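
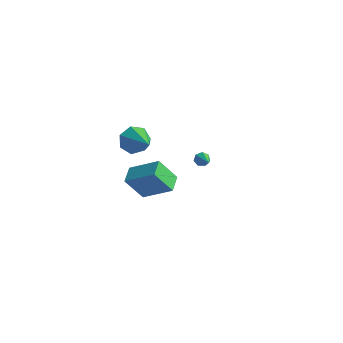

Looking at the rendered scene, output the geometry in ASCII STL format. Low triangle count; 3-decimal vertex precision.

solid 
facet normal -0.713 0.510 -0.481
outer loop
vertex 1.417 4.183 -4.007
vertex 1.072 3.866 -3.832
vertex 1.238 4.291 -3.627
endloop
endfacet
facet normal 0.748 0.642 0.170
outer loop
vertex 1.417 4.183 -4.007
vertex 1.238 4.291 -3.627
vertex 2.148 3.094 -3.108
endloop
endfacet
facet normal -0.714 0.510 -0.480
outer loop
vertex 1.238 4.291 -3.627
vertex 1.072 3.866 -3.832
vertex 0.934 4.078 -3.401
endloop
endfacet
facet normal 0.234 0.531 0.815
outer loop
vertex 1.238 4.291 -3.627
vertex 0.934 4.078 -3.401
vertex 2.148 3.094 -3.108
endloop
endfacet
facet normal -0.713 0.511 -0.480
outer loop
vertex 0.934 4.078 -3.401
vertex 1.072 3.866 -3.832
vertex 0.734 3.706 -3.5
endloop
endfacet
facet normal -0.302 -0.090 0.949
outer loop
vertex 0.934 4.078 -3.401
vertex 0.734 3.706 -3.5
vertex 2.148 3.094 -3.108
endloop
endfacet
facet normal -0.713 0.513 -0.478
outer loop
vertex 0.734 3.706 -3.5
vertex 1.072 3.866 -3.832
vertex 0.788 3.455 -3.85
endloop
endfacet
facet normal -0.457 -0.755 0.471
outer loop
vertex 0.734 3.706 -3.5
vertex 0.788 3.455 -3.85
vertex 2.148 3.094 -3.108
endloop
endfacet
facet normal -0.712 0.513 -0.479
outer loop
vertex 0.788 3.455 -3.85
vertex 1.072 3.866 -3.832
vertex 1.056 3.513 -4.186
endloop
endfacet
facet normal -0.115 -0.960 -0.257
outer loop
vertex 0.788 3.455 -3.85
vertex 1.056 3.513 -4.186
vertex 2.148 3.094 -3.108
endloop
endfacet
facet normal -0.713 0.513 -0.479
outer loop
vertex 1.056 3.513 -4.186
vertex 1.072 3.866 -3.832
vertex 1.336 3.837 -4.256
endloop
endfacet
facet normal 0.468 -0.553 -0.689
outer loop
vertex 1.056 3.513 -4.186
vertex 1.336 3.837 -4.256
vertex 2.148 3.094 -3.108
endloop
endfacet
facet normal -0.713 0.512 -0.479
outer loop
vertex 1.336 3.837 -4.256
vertex 1.072 3.866 -3.832
vertex 1.417 4.183 -4.007
endloop
endfacet
facet normal 0.852 0.160 -0.499
outer loop
vertex 1.336 3.837 -4.256
vertex 1.417 4.183 -4.007
vertex 2.148 3.094 -3.108
endloop
endfacet
facet normal -0.808 -0.263 -0.528
outer loop
vertex 2.612 -4.953 0.858
vertex 2.144 -3.972 1.086
vertex 3.317 -4.289 -0.551
endloop
endfacet
facet normal 0.422 -0.883 -0.205
outer loop
vertex 4.916 -3.768 0.494
vertex 2.612 -4.953 0.858
vertex 3.317 -4.289 -0.551
endloop
endfacet
facet normal -0.808 -0.263 -0.528
outer loop
vertex 3.317 -4.289 -0.551
vertex 2.144 -3.972 1.086
vertex 2.849 -3.308 -0.323
endloop
endfacet
facet normal 0.412 0.388 -0.824
outer loop
vertex 2.849 -3.308 -0.323
vertex 4.916 -3.768 0.494
vertex 3.317 -4.289 -0.551
endloop
endfacet
facet normal -0.412 -0.388 0.824
outer loop
vertex 2.612 -4.953 0.858
vertex 3.743 -3.451 2.131
vertex 2.144 -3.972 1.086
endloop
endfacet
facet normal 0.422 -0.883 -0.205
outer loop
vertex 4.211 -4.432 1.903
vertex 2.612 -4.953 0.858
vertex 4.916 -3.768 0.494
endloop
endfacet
facet normal -0.412 -0.388 0.824
outer loop
vertex 4.211 -4.432 1.903
vertex 3.743 -3.451 2.131
vertex 2.612 -4.953 0.858
endloop
endfacet
facet normal -0.422 0.883 0.205
outer loop
vertex 2.144 -3.972 1.086
vertex 3.743 -3.451 2.131
vertex 2.849 -3.308 -0.323
endloop
endfacet
facet normal 0.412 0.388 -0.824
outer loop
vertex 4.448 -2.787 0.722
vertex 4.916 -3.768 0.494
vertex 2.849 -3.308 -0.323
endloop
endfacet
facet normal -0.422 0.883 0.205
outer loop
vertex 2.849 -3.308 -0.323
vertex 3.743 -3.451 2.131
vertex 4.448 -2.787 0.722
endloop
endfacet
facet normal 0.808 0.263 0.528
outer loop
vertex 4.448 -2.787 0.722
vertex 4.211 -4.432 1.903
vertex 4.916 -3.768 0.494
endloop
endfacet
facet normal 0.808 0.263 0.528
outer loop
vertex 3.743 -3.451 2.131
vertex 4.211 -4.432 1.903
vertex 4.448 -2.787 0.722
endloop
endfacet
facet normal -0.803 0.387 -0.453
outer loop
vertex 1.094 -1.367 0.354
vertex 0.56 -1.596 1.106
vertex 1.039 -0.792 0.943
endloop
endfacet
facet normal 0.848 0.417 -0.328
outer loop
vertex 1.094 -1.367 0.354
vertex 1.039 -0.792 0.943
vertex 2.28 -2.424 2.074
endloop
endfacet
facet normal -0.804 0.387 -0.452
outer loop
vertex 1.039 -0.792 0.943
vertex 0.56 -1.596 1.106
vertex 0.624 -0.823 1.654
endloop
endfacet
facet normal 0.593 0.712 0.377
outer loop
vertex 1.039 -0.792 0.943
vertex 0.624 -0.823 1.654
vertex 2.28 -2.424 2.074
endloop
endfacet
facet normal -0.804 0.387 -0.452
outer loop
vertex 0.624 -0.823 1.654
vertex 0.56 -1.596 1.106
vertex 0.161 -1.436 1.953
endloop
endfacet
facet normal 0.116 0.363 0.924
outer loop
vertex 0.624 -0.823 1.654
vertex 0.161 -1.436 1.953
vertex 2.28 -2.424 2.074
endloop
endfacet
facet normal -0.804 0.387 -0.452
outer loop
vertex 0.161 -1.436 1.953
vertex 0.56 -1.596 1.106
vertex -0.002 -2.17 1.614
endloop
endfacet
facet normal -0.223 -0.368 0.903
outer loop
vertex 0.161 -1.436 1.953
vertex -0.002 -2.17 1.614
vertex 2.28 -2.424 2.074
endloop
endfacet
facet normal -0.804 0.387 -0.452
outer loop
vertex -0.002 -2.17 1.614
vertex 0.56 -1.596 1.106
vertex 0.259 -2.471 0.892
endloop
endfacet
facet normal -0.169 -0.930 0.326
outer loop
vertex -0.002 -2.17 1.614
vertex 0.259 -2.471 0.892
vertex 2.28 -2.424 2.074
endloop
endfacet
facet normal -0.803 0.387 -0.453
outer loop
vertex 0.259 -2.471 0.892
vertex 0.56 -1.596 1.106
vertex 0.747 -2.114 0.332
endloop
endfacet
facet normal 0.236 -0.899 -0.368
outer loop
vertex 0.259 -2.471 0.892
vertex 0.747 -2.114 0.332
vertex 2.28 -2.424 2.074
endloop
endfacet
facet normal -0.803 0.387 -0.453
outer loop
vertex 0.747 -2.114 0.332
vertex 0.56 -1.596 1.106
vertex 1.094 -1.367 0.354
endloop
endfacet
facet normal 0.689 -0.301 -0.660
outer loop
vertex 0.747 -2.114 0.332
vertex 1.094 -1.367 0.354
vertex 2.28 -2.424 2.074
endloop
endfacet

endsolid


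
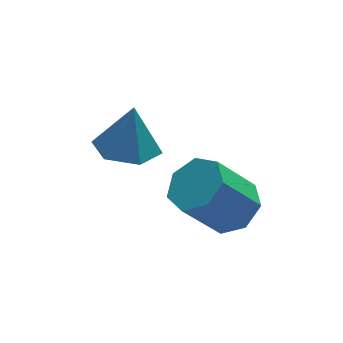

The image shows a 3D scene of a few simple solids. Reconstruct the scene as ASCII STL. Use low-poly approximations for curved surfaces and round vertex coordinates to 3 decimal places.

solid 
facet normal 0.603 0.036 -0.797
outer loop
vertex 1.7 -2.417 -3.134
vertex 1.096 -2.621 -3.6
vertex 1.332 -1.898 -3.389
endloop
endfacet
facet normal 0.590 0.652 0.476
outer loop
vertex 1.7 -2.417 -3.134
vertex 1.332 -1.898 -3.389
vertex 0.748 -2.474 -1.874
endloop
endfacet
facet normal 0.590 0.652 0.476
outer loop
vertex 0.748 -2.474 -1.874
vertex 1.332 -1.898 -3.389
vertex 0.38 -1.955 -2.129
endloop
endfacet
facet normal -0.603 -0.036 0.797
outer loop
vertex 0.748 -2.474 -1.874
vertex 0.38 -1.955 -2.129
vertex 0.144 -2.679 -2.34
endloop
endfacet
facet normal 0.603 0.036 -0.797
outer loop
vertex 1.332 -1.898 -3.389
vertex 1.096 -2.621 -3.6
vertex 0.786 -1.924 -3.803
endloop
endfacet
facet normal -0.052 0.999 0.006
outer loop
vertex 1.332 -1.898 -3.389
vertex 0.786 -1.924 -3.803
vertex 0.38 -1.955 -2.129
endloop
endfacet
facet normal -0.052 0.999 0.006
outer loop
vertex 0.38 -1.955 -2.129
vertex 0.786 -1.924 -3.803
vertex -0.166 -1.981 -2.543
endloop
endfacet
facet normal -0.603 -0.036 0.797
outer loop
vertex 0.38 -1.955 -2.129
vertex -0.166 -1.981 -2.543
vertex 0.144 -2.679 -2.34
endloop
endfacet
facet normal 0.603 0.036 -0.797
outer loop
vertex 0.786 -1.924 -3.803
vertex 1.096 -2.621 -3.6
vertex 0.474 -2.475 -4.064
endloop
endfacet
facet normal -0.655 0.593 -0.468
outer loop
vertex 0.786 -1.924 -3.803
vertex 0.474 -2.475 -4.064
vertex -0.166 -1.981 -2.543
endloop
endfacet
facet normal -0.655 0.594 -0.468
outer loop
vertex -0.166 -1.981 -2.543
vertex 0.474 -2.475 -4.064
vertex -0.479 -2.532 -2.804
endloop
endfacet
facet normal -0.602 -0.036 0.797
outer loop
vertex -0.166 -1.981 -2.543
vertex -0.479 -2.532 -2.804
vertex 0.144 -2.679 -2.34
endloop
endfacet
facet normal 0.603 0.036 -0.797
outer loop
vertex 0.474 -2.475 -4.064
vertex 1.096 -2.621 -3.6
vertex 0.63 -3.137 -3.976
endloop
endfacet
facet normal -0.765 -0.259 -0.590
outer loop
vertex 0.474 -2.475 -4.064
vertex 0.63 -3.137 -3.976
vertex -0.479 -2.532 -2.804
endloop
endfacet
facet normal -0.765 -0.260 -0.590
outer loop
vertex -0.479 -2.532 -2.804
vertex 0.63 -3.137 -3.976
vertex -0.322 -3.194 -2.716
endloop
endfacet
facet normal -0.602 -0.037 0.797
outer loop
vertex -0.479 -2.532 -2.804
vertex -0.322 -3.194 -2.716
vertex 0.144 -2.679 -2.34
endloop
endfacet
facet normal 0.604 0.035 -0.797
outer loop
vertex 0.63 -3.137 -3.976
vertex 1.096 -2.621 -3.6
vertex 1.137 -3.41 -3.604
endloop
endfacet
facet normal -0.298 -0.917 -0.267
outer loop
vertex 0.63 -3.137 -3.976
vertex 1.137 -3.41 -3.604
vertex -0.322 -3.194 -2.716
endloop
endfacet
facet normal -0.299 -0.916 -0.268
outer loop
vertex -0.322 -3.194 -2.716
vertex 1.137 -3.41 -3.604
vertex 0.185 -3.468 -2.345
endloop
endfacet
facet normal -0.603 -0.036 0.797
outer loop
vertex -0.322 -3.194 -2.716
vertex 0.185 -3.468 -2.345
vertex 0.144 -2.679 -2.34
endloop
endfacet
facet normal 0.602 0.035 -0.798
outer loop
vertex 1.137 -3.41 -3.604
vertex 1.096 -2.621 -3.6
vertex 1.614 -3.09 -3.23
endloop
endfacet
facet normal 0.392 -0.884 0.256
outer loop
vertex 1.137 -3.41 -3.604
vertex 1.614 -3.09 -3.23
vertex 0.185 -3.468 -2.345
endloop
endfacet
facet normal 0.393 -0.883 0.257
outer loop
vertex 0.185 -3.468 -2.345
vertex 1.614 -3.09 -3.23
vertex 0.661 -3.147 -1.97
endloop
endfacet
facet normal -0.603 -0.036 0.797
outer loop
vertex 0.185 -3.468 -2.345
vertex 0.661 -3.147 -1.97
vertex 0.144 -2.679 -2.34
endloop
endfacet
facet normal 0.603 0.037 -0.797
outer loop
vertex 1.614 -3.09 -3.23
vertex 1.096 -2.621 -3.6
vertex 1.7 -2.417 -3.134
endloop
endfacet
facet normal 0.788 -0.184 0.588
outer loop
vertex 1.614 -3.09 -3.23
vertex 1.7 -2.417 -3.134
vertex 0.661 -3.147 -1.97
endloop
endfacet
facet normal 0.788 -0.186 0.587
outer loop
vertex 0.661 -3.147 -1.97
vertex 1.7 -2.417 -3.134
vertex 0.748 -2.474 -1.874
endloop
endfacet
facet normal -0.603 -0.036 0.797
outer loop
vertex 0.661 -3.147 -1.97
vertex 0.748 -2.474 -1.874
vertex 0.144 -2.679 -2.34
endloop
endfacet
facet normal -0.185 -0.157 -0.970
outer loop
vertex -0.056 -0.771 -2.966
vertex -0.825 -0.395 -2.88
vertex -0.137 0.077 -3.088
endloop
endfacet
facet normal 0.945 0.133 0.298
outer loop
vertex -0.056 -0.771 -2.966
vertex -0.137 0.077 -3.088
vertex -0.575 -0.185 -1.58
endloop
endfacet
facet normal -0.185 -0.157 -0.970
outer loop
vertex -0.137 0.077 -3.088
vertex -0.825 -0.395 -2.88
vertex -0.906 0.452 -3.002
endloop
endfacet
facet normal 0.446 0.851 0.277
outer loop
vertex -0.137 0.077 -3.088
vertex -0.906 0.452 -3.002
vertex -0.575 -0.185 -1.58
endloop
endfacet
facet normal -0.187 -0.158 -0.970
outer loop
vertex -0.906 0.452 -3.002
vertex -0.825 -0.395 -2.88
vertex -1.594 -0.02 -2.793
endloop
endfacet
facet normal -0.408 0.794 0.451
outer loop
vertex -0.906 0.452 -3.002
vertex -1.594 -0.02 -2.793
vertex -0.575 -0.185 -1.58
endloop
endfacet
facet normal -0.186 -0.157 -0.970
outer loop
vertex -1.594 -0.02 -2.793
vertex -0.825 -0.395 -2.88
vertex -1.513 -0.868 -2.671
endloop
endfacet
facet normal -0.764 0.020 0.645
outer loop
vertex -1.594 -0.02 -2.793
vertex -1.513 -0.868 -2.671
vertex -0.575 -0.185 -1.58
endloop
endfacet
facet normal -0.186 -0.157 -0.970
outer loop
vertex -1.513 -0.868 -2.671
vertex -0.825 -0.395 -2.88
vertex -0.744 -1.243 -2.758
endloop
endfacet
facet normal -0.265 -0.698 0.665
outer loop
vertex -1.513 -0.868 -2.671
vertex -0.744 -1.243 -2.758
vertex -0.575 -0.185 -1.58
endloop
endfacet
facet normal -0.185 -0.157 -0.970
outer loop
vertex -0.744 -1.243 -2.758
vertex -0.825 -0.395 -2.88
vertex -0.056 -0.771 -2.966
endloop
endfacet
facet normal 0.589 -0.642 0.492
outer loop
vertex -0.744 -1.243 -2.758
vertex -0.056 -0.771 -2.966
vertex -0.575 -0.185 -1.58
endloop
endfacet

endsolid


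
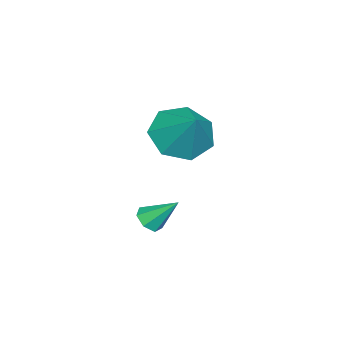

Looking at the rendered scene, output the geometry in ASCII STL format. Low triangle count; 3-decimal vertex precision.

solid 
facet normal 0.095 -0.697 -0.711
outer loop
vertex -1.813 -1.635 -1.362
vertex -2.33 -1.679 -1.388
vertex -2.018 -1.362 -1.657
endloop
endfacet
facet normal 0.797 0.604 0.005
outer loop
vertex -1.813 -1.635 -1.362
vertex -2.018 -1.362 -1.657
vertex -2.45 -0.801 -0.492
endloop
endfacet
facet normal 0.095 -0.697 -0.711
outer loop
vertex -2.018 -1.362 -1.657
vertex -2.33 -1.679 -1.388
vertex -2.458 -1.328 -1.749
endloop
endfacet
facet normal 0.151 0.911 -0.383
outer loop
vertex -2.018 -1.362 -1.657
vertex -2.458 -1.328 -1.749
vertex -2.45 -0.801 -0.492
endloop
endfacet
facet normal 0.094 -0.697 -0.711
outer loop
vertex -2.458 -1.328 -1.749
vertex -2.33 -1.679 -1.388
vertex -2.802 -1.558 -1.569
endloop
endfacet
facet normal -0.633 0.715 -0.296
outer loop
vertex -2.458 -1.328 -1.749
vertex -2.802 -1.558 -1.569
vertex -2.45 -0.801 -0.492
endloop
endfacet
facet normal 0.094 -0.697 -0.711
outer loop
vertex -2.802 -1.558 -1.569
vertex -2.33 -1.679 -1.388
vertex -2.791 -1.879 -1.253
endloop
endfacet
facet normal -0.966 0.164 0.200
outer loop
vertex -2.802 -1.558 -1.569
vertex -2.791 -1.879 -1.253
vertex -2.45 -0.801 -0.492
endloop
endfacet
facet normal 0.094 -0.697 -0.711
outer loop
vertex -2.791 -1.879 -1.253
vertex -2.33 -1.679 -1.388
vertex -2.432 -2.05 -1.038
endloop
endfacet
facet normal -0.596 -0.329 0.733
outer loop
vertex -2.791 -1.879 -1.253
vertex -2.432 -2.05 -1.038
vertex -2.45 -0.801 -0.492
endloop
endfacet
facet normal 0.096 -0.697 -0.711
outer loop
vertex -2.432 -2.05 -1.038
vertex -2.33 -1.679 -1.388
vertex -1.997 -1.941 -1.086
endloop
endfacet
facet normal 0.197 -0.390 0.899
outer loop
vertex -2.432 -2.05 -1.038
vertex -1.997 -1.941 -1.086
vertex -2.45 -0.801 -0.492
endloop
endfacet
facet normal 0.095 -0.698 -0.710
outer loop
vertex -1.997 -1.941 -1.086
vertex -2.33 -1.679 -1.388
vertex -1.813 -1.635 -1.362
endloop
endfacet
facet normal 0.818 0.026 0.574
outer loop
vertex -1.997 -1.941 -1.086
vertex -1.813 -1.635 -1.362
vertex -2.45 -0.801 -0.492
endloop
endfacet
facet normal -0.471 -0.506 -0.723
outer loop
vertex -2.543 -1.835 2.18
vertex -3.157 -1.014 2.006
vertex -2.241 -1.243 1.569
endloop
endfacet
facet normal 0.942 -0.220 0.253
outer loop
vertex -2.543 -1.835 2.18
vertex -2.241 -1.243 1.569
vertex -2.423 -0.226 3.134
endloop
endfacet
facet normal -0.471 -0.505 -0.723
outer loop
vertex -2.241 -1.243 1.569
vertex -3.157 -1.014 2.006
vertex -2.629 -0.478 1.288
endloop
endfacet
facet normal 0.903 0.401 -0.155
outer loop
vertex -2.241 -1.243 1.569
vertex -2.629 -0.478 1.288
vertex -2.423 -0.226 3.134
endloop
endfacet
facet normal -0.471 -0.505 -0.723
outer loop
vertex -2.629 -0.478 1.288
vertex -3.157 -1.014 2.006
vertex -3.414 -0.117 1.547
endloop
endfacet
facet normal 0.366 0.916 -0.166
outer loop
vertex -2.629 -0.478 1.288
vertex -3.414 -0.117 1.547
vertex -2.423 -0.226 3.134
endloop
endfacet
facet normal -0.470 -0.505 -0.724
outer loop
vertex -3.414 -0.117 1.547
vertex -3.157 -1.014 2.006
vertex -4.006 -0.431 2.151
endloop
endfacet
facet normal -0.264 0.937 0.229
outer loop
vertex -3.414 -0.117 1.547
vertex -4.006 -0.431 2.151
vertex -2.423 -0.226 3.134
endloop
endfacet
facet normal -0.470 -0.505 -0.724
outer loop
vertex -4.006 -0.431 2.151
vertex -3.157 -1.014 2.006
vertex -3.959 -1.184 2.646
endloop
endfacet
facet normal -0.513 0.449 0.732
outer loop
vertex -4.006 -0.431 2.151
vertex -3.959 -1.184 2.646
vertex -2.423 -0.226 3.134
endloop
endfacet
facet normal -0.470 -0.505 -0.724
outer loop
vertex -3.959 -1.184 2.646
vertex -3.157 -1.014 2.006
vertex -3.308 -1.809 2.659
endloop
endfacet
facet normal -0.193 -0.181 0.964
outer loop
vertex -3.959 -1.184 2.646
vertex -3.308 -1.809 2.659
vertex -2.423 -0.226 3.134
endloop
endfacet
facet normal -0.470 -0.505 -0.724
outer loop
vertex -3.308 -1.809 2.659
vertex -3.157 -1.014 2.006
vertex -2.543 -1.835 2.18
endloop
endfacet
facet normal 0.454 -0.479 0.751
outer loop
vertex -3.308 -1.809 2.659
vertex -2.543 -1.835 2.18
vertex -2.423 -0.226 3.134
endloop
endfacet

endsolid


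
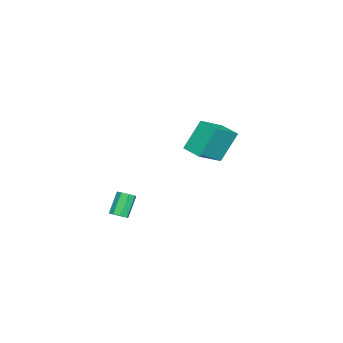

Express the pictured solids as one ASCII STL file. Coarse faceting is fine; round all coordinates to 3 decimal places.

solid 
facet normal 0.585 -0.107 -0.804
outer loop
vertex 3.772 -0.887 -2.853
vertex 3.368 -0.746 -3.166
vertex 3.757 -0.487 -2.917
endloop
endfacet
facet normal 0.809 0.122 0.575
outer loop
vertex 3.772 -0.887 -2.853
vertex 3.757 -0.487 -2.917
vertex 2.916 -0.734 -1.68
endloop
endfacet
facet normal 0.809 0.122 0.575
outer loop
vertex 2.916 -0.734 -1.68
vertex 3.757 -0.487 -2.917
vertex 2.901 -0.334 -1.744
endloop
endfacet
facet normal -0.587 0.106 0.803
outer loop
vertex 2.916 -0.734 -1.68
vertex 2.901 -0.334 -1.744
vertex 2.512 -0.594 -1.994
endloop
endfacet
facet normal 0.585 -0.105 -0.804
outer loop
vertex 3.757 -0.487 -2.917
vertex 3.368 -0.746 -3.166
vertex 3.514 -0.238 -3.126
endloop
endfacet
facet normal 0.547 0.783 0.297
outer loop
vertex 3.757 -0.487 -2.917
vertex 3.514 -0.238 -3.126
vertex 2.901 -0.334 -1.744
endloop
endfacet
facet normal 0.545 0.784 0.296
outer loop
vertex 2.901 -0.334 -1.744
vertex 3.514 -0.238 -3.126
vertex 2.658 -0.086 -1.953
endloop
endfacet
facet normal -0.586 0.103 0.804
outer loop
vertex 2.901 -0.334 -1.744
vertex 2.658 -0.086 -1.953
vertex 2.512 -0.594 -1.994
endloop
endfacet
facet normal 0.585 -0.105 -0.804
outer loop
vertex 3.514 -0.238 -3.126
vertex 3.368 -0.746 -3.166
vertex 3.185 -0.288 -3.359
endloop
endfacet
facet normal -0.039 0.987 -0.156
outer loop
vertex 3.514 -0.238 -3.126
vertex 3.185 -0.288 -3.359
vertex 2.658 -0.086 -1.953
endloop
endfacet
facet normal -0.036 0.987 -0.155
outer loop
vertex 2.658 -0.086 -1.953
vertex 3.185 -0.288 -3.359
vertex 2.329 -0.135 -2.187
endloop
endfacet
facet normal -0.587 0.104 0.803
outer loop
vertex 2.658 -0.086 -1.953
vertex 2.329 -0.135 -2.187
vertex 2.512 -0.594 -1.994
endloop
endfacet
facet normal 0.588 -0.103 -0.802
outer loop
vertex 3.185 -0.288 -3.359
vertex 3.368 -0.746 -3.166
vertex 2.964 -0.606 -3.48
endloop
endfacet
facet normal -0.598 0.612 -0.517
outer loop
vertex 3.185 -0.288 -3.359
vertex 2.964 -0.606 -3.48
vertex 2.329 -0.135 -2.187
endloop
endfacet
facet normal -0.599 0.611 -0.517
outer loop
vertex 2.329 -0.135 -2.187
vertex 2.964 -0.606 -3.48
vertex 2.108 -0.453 -2.307
endloop
endfacet
facet normal -0.586 0.104 0.803
outer loop
vertex 2.329 -0.135 -2.187
vertex 2.108 -0.453 -2.307
vertex 2.512 -0.594 -1.994
endloop
endfacet
facet normal 0.587 -0.106 -0.803
outer loop
vertex 2.964 -0.606 -3.48
vertex 3.368 -0.746 -3.166
vertex 2.979 -1.006 -3.416
endloop
endfacet
facet normal -0.809 -0.122 -0.575
outer loop
vertex 2.964 -0.606 -3.48
vertex 2.979 -1.006 -3.416
vertex 2.108 -0.453 -2.307
endloop
endfacet
facet normal -0.809 -0.122 -0.575
outer loop
vertex 2.108 -0.453 -2.307
vertex 2.979 -1.006 -3.416
vertex 2.123 -0.853 -2.243
endloop
endfacet
facet normal -0.585 0.107 0.804
outer loop
vertex 2.108 -0.453 -2.307
vertex 2.123 -0.853 -2.243
vertex 2.512 -0.594 -1.994
endloop
endfacet
facet normal 0.586 -0.103 -0.804
outer loop
vertex 2.979 -1.006 -3.416
vertex 3.368 -0.746 -3.166
vertex 3.222 -1.254 -3.207
endloop
endfacet
facet normal -0.546 -0.784 -0.296
outer loop
vertex 2.979 -1.006 -3.416
vertex 3.222 -1.254 -3.207
vertex 2.123 -0.853 -2.243
endloop
endfacet
facet normal -0.546 -0.783 -0.297
outer loop
vertex 2.123 -0.853 -2.243
vertex 3.222 -1.254 -3.207
vertex 2.366 -1.102 -2.034
endloop
endfacet
facet normal -0.585 0.105 0.804
outer loop
vertex 2.123 -0.853 -2.243
vertex 2.366 -1.102 -2.034
vertex 2.512 -0.594 -1.994
endloop
endfacet
facet normal 0.587 -0.104 -0.803
outer loop
vertex 3.222 -1.254 -3.207
vertex 3.368 -0.746 -3.166
vertex 3.551 -1.205 -2.973
endloop
endfacet
facet normal 0.037 -0.987 0.155
outer loop
vertex 3.222 -1.254 -3.207
vertex 3.551 -1.205 -2.973
vertex 2.366 -1.102 -2.034
endloop
endfacet
facet normal 0.039 -0.987 0.157
outer loop
vertex 2.366 -1.102 -2.034
vertex 3.551 -1.205 -2.973
vertex 2.695 -1.052 -1.801
endloop
endfacet
facet normal -0.585 0.105 0.804
outer loop
vertex 2.366 -1.102 -2.034
vertex 2.695 -1.052 -1.801
vertex 2.512 -0.594 -1.994
endloop
endfacet
facet normal 0.586 -0.104 -0.803
outer loop
vertex 3.551 -1.205 -2.973
vertex 3.368 -0.746 -3.166
vertex 3.772 -0.887 -2.853
endloop
endfacet
facet normal 0.599 -0.611 0.517
outer loop
vertex 3.551 -1.205 -2.973
vertex 3.772 -0.887 -2.853
vertex 2.695 -1.052 -1.801
endloop
endfacet
facet normal 0.598 -0.612 0.517
outer loop
vertex 2.695 -1.052 -1.801
vertex 3.772 -0.887 -2.853
vertex 2.916 -0.734 -1.68
endloop
endfacet
facet normal -0.588 0.103 0.802
outer loop
vertex 2.695 -1.052 -1.801
vertex 2.916 -0.734 -1.68
vertex 2.512 -0.594 -1.994
endloop
endfacet
facet normal -0.517 -0.850 0.099
outer loop
vertex -2.846 0.78 -1.123
vertex -3.677 1.496 0.691
vertex -4.314 1.558 -2.103
endloop
endfacet
facet normal 0.393 -0.337 -0.856
outer loop
vertex -3.643 2.664 -2.231
vertex -2.846 0.78 -1.123
vertex -4.314 1.558 -2.103
endloop
endfacet
facet normal -0.516 -0.851 0.099
outer loop
vertex -4.314 1.558 -2.103
vertex -3.677 1.496 0.691
vertex -5.146 2.274 -0.289
endloop
endfacet
facet normal -0.761 0.403 -0.508
outer loop
vertex -5.146 2.274 -0.289
vertex -3.643 2.664 -2.231
vertex -4.314 1.558 -2.103
endloop
endfacet
facet normal 0.761 -0.403 0.508
outer loop
vertex -2.846 0.78 -1.123
vertex -3.006 2.602 0.563
vertex -3.677 1.496 0.691
endloop
endfacet
facet normal 0.392 -0.337 -0.856
outer loop
vertex -2.174 1.886 -1.251
vertex -2.846 0.78 -1.123
vertex -3.643 2.664 -2.231
endloop
endfacet
facet normal 0.761 -0.403 0.508
outer loop
vertex -2.174 1.886 -1.251
vertex -3.006 2.602 0.563
vertex -2.846 0.78 -1.123
endloop
endfacet
facet normal -0.392 0.337 0.856
outer loop
vertex -3.677 1.496 0.691
vertex -3.006 2.602 0.563
vertex -5.146 2.274 -0.289
endloop
endfacet
facet normal -0.761 0.404 -0.508
outer loop
vertex -4.474 3.38 -0.417
vertex -3.643 2.664 -2.231
vertex -5.146 2.274 -0.289
endloop
endfacet
facet normal -0.392 0.337 0.856
outer loop
vertex -5.146 2.274 -0.289
vertex -3.006 2.602 0.563
vertex -4.474 3.38 -0.417
endloop
endfacet
facet normal 0.517 0.851 -0.099
outer loop
vertex -4.474 3.38 -0.417
vertex -2.174 1.886 -1.251
vertex -3.643 2.664 -2.231
endloop
endfacet
facet normal 0.517 0.850 -0.099
outer loop
vertex -3.006 2.602 0.563
vertex -2.174 1.886 -1.251
vertex -4.474 3.38 -0.417
endloop
endfacet

endsolid


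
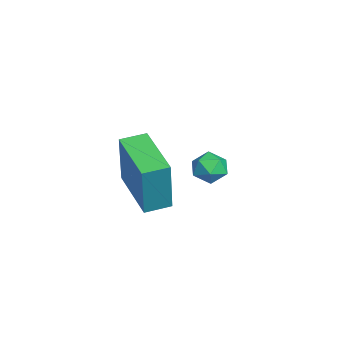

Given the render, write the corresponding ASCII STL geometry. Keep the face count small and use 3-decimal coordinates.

solid 
facet normal -0.265 0.553 0.790
outer loop
vertex -2.971 1.688 2.019
vertex -3.051 1.111 2.396
vertex -2.436 1.431 2.378
endloop
endfacet
facet normal 0.188 0.909 0.371
outer loop
vertex -2.971 1.688 2.019
vertex -2.436 1.431 2.378
vertex -2.338 1.673 1.735
endloop
endfacet
facet normal -0.103 0.954 -0.281
outer loop
vertex -2.971 1.688 2.019
vertex -2.338 1.673 1.735
vertex -2.893 1.501 1.355
endloop
endfacet
facet normal -0.736 0.624 -0.262
outer loop
vertex -2.971 1.688 2.019
vertex -2.893 1.501 1.355
vertex -3.333 1.154 1.763
endloop
endfacet
facet normal -0.837 0.376 0.398
outer loop
vertex -2.971 1.688 2.019
vertex -3.333 1.154 1.763
vertex -3.051 1.111 2.396
endloop
endfacet
facet normal 0.788 0.527 0.318
outer loop
vertex -2.338 1.673 1.735
vertex -2.436 1.431 2.378
vertex -2.027 1.086 1.937
endloop
endfacet
facet normal 0.055 -0.050 0.997
outer loop
vertex -2.436 1.431 2.378
vertex -3.051 1.111 2.396
vertex -2.467 0.739 2.345
endloop
endfacet
facet normal -0.869 -0.335 0.364
outer loop
vertex -3.051 1.111 2.396
vertex -3.333 1.154 1.763
vertex -3.022 0.567 1.965
endloop
endfacet
facet normal -0.706 0.065 -0.706
outer loop
vertex -3.333 1.154 1.763
vertex -2.893 1.501 1.355
vertex -2.924 0.809 1.322
endloop
endfacet
facet normal 0.318 0.599 -0.735
outer loop
vertex -2.893 1.501 1.355
vertex -2.338 1.673 1.735
vertex -2.309 1.129 1.304
endloop
endfacet
facet normal 0.736 -0.624 0.262
outer loop
vertex -2.389 0.552 1.681
vertex -2.027 1.086 1.937
vertex -2.467 0.739 2.345
endloop
endfacet
facet normal 0.103 -0.954 0.281
outer loop
vertex -2.389 0.552 1.681
vertex -2.467 0.739 2.345
vertex -3.022 0.567 1.965
endloop
endfacet
facet normal -0.188 -0.909 -0.371
outer loop
vertex -2.389 0.552 1.681
vertex -3.022 0.567 1.965
vertex -2.924 0.809 1.322
endloop
endfacet
facet normal 0.265 -0.553 -0.790
outer loop
vertex -2.389 0.552 1.681
vertex -2.924 0.809 1.322
vertex -2.309 1.129 1.304
endloop
endfacet
facet normal 0.837 -0.376 -0.398
outer loop
vertex -2.389 0.552 1.681
vertex -2.309 1.129 1.304
vertex -2.027 1.086 1.937
endloop
endfacet
facet normal 0.706 -0.065 0.706
outer loop
vertex -2.467 0.739 2.345
vertex -2.027 1.086 1.937
vertex -2.436 1.431 2.378
endloop
endfacet
facet normal -0.318 -0.599 0.735
outer loop
vertex -3.022 0.567 1.965
vertex -2.467 0.739 2.345
vertex -3.051 1.111 2.396
endloop
endfacet
facet normal -0.788 -0.527 -0.318
outer loop
vertex -2.924 0.809 1.322
vertex -3.022 0.567 1.965
vertex -3.333 1.154 1.763
endloop
endfacet
facet normal -0.055 0.050 -0.997
outer loop
vertex -2.309 1.129 1.304
vertex -2.924 0.809 1.322
vertex -2.893 1.501 1.355
endloop
endfacet
facet normal 0.869 0.335 -0.364
outer loop
vertex -2.027 1.086 1.937
vertex -2.309 1.129 1.304
vertex -2.338 1.673 1.735
endloop
endfacet
facet normal -0.935 -0.297 0.191
outer loop
vertex 0.038 -1.928 4.935
vertex -0.223 -1.05 5.024
vertex -0.397 -1.852 2.923
endloop
endfacet
facet normal 0.283 -0.954 -0.097
outer loop
vertex 1.503 -1.25 2.536
vertex 0.038 -1.928 4.935
vertex -0.397 -1.852 2.923
endloop
endfacet
facet normal -0.936 -0.296 0.191
outer loop
vertex -0.397 -1.852 2.923
vertex -0.223 -1.05 5.024
vertex -0.657 -0.974 3.012
endloop
endfacet
facet normal -0.211 0.037 -0.977
outer loop
vertex -0.657 -0.974 3.012
vertex 1.503 -1.25 2.536
vertex -0.397 -1.852 2.923
endloop
endfacet
facet normal 0.211 -0.036 0.977
outer loop
vertex 0.038 -1.928 4.935
vertex 1.677 -0.448 4.637
vertex -0.223 -1.05 5.024
endloop
endfacet
facet normal 0.283 -0.954 -0.097
outer loop
vertex 1.937 -1.326 4.548
vertex 0.038 -1.928 4.935
vertex 1.503 -1.25 2.536
endloop
endfacet
facet normal 0.211 -0.037 0.977
outer loop
vertex 1.937 -1.326 4.548
vertex 1.677 -0.448 4.637
vertex 0.038 -1.928 4.935
endloop
endfacet
facet normal -0.283 0.954 0.097
outer loop
vertex -0.223 -1.05 5.024
vertex 1.677 -0.448 4.637
vertex -0.657 -0.974 3.012
endloop
endfacet
facet normal -0.211 0.036 -0.977
outer loop
vertex 1.242 -0.372 2.625
vertex 1.503 -1.25 2.536
vertex -0.657 -0.974 3.012
endloop
endfacet
facet normal -0.283 0.954 0.097
outer loop
vertex -0.657 -0.974 3.012
vertex 1.677 -0.448 4.637
vertex 1.242 -0.372 2.625
endloop
endfacet
facet normal 0.936 0.297 -0.191
outer loop
vertex 1.242 -0.372 2.625
vertex 1.937 -1.326 4.548
vertex 1.503 -1.25 2.536
endloop
endfacet
facet normal 0.936 0.296 -0.191
outer loop
vertex 1.677 -0.448 4.637
vertex 1.937 -1.326 4.548
vertex 1.242 -0.372 2.625
endloop
endfacet

endsolid


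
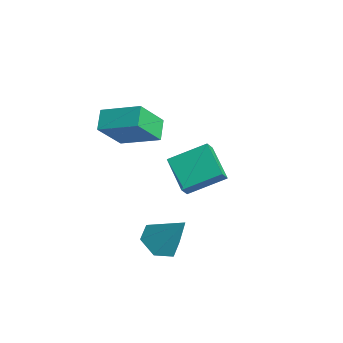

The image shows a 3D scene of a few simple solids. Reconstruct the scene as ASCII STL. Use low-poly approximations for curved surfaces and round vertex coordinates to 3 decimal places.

solid 
facet normal -0.459 -0.362 -0.811
outer loop
vertex 3.045 -3.133 -1.903
vertex 2.244 -2.491 -1.736
vertex 3.044 -2.183 -2.326
endloop
endfacet
facet normal 0.997 -0.032 -0.075
outer loop
vertex 3.045 -3.133 -1.903
vertex 3.044 -2.183 -2.326
vertex 3.236 -1.709 0.016
endloop
endfacet
facet normal -0.459 -0.362 -0.811
outer loop
vertex 3.044 -2.183 -2.326
vertex 2.244 -2.491 -1.736
vertex 2.243 -1.541 -2.159
endloop
endfacet
facet normal 0.585 0.784 -0.207
outer loop
vertex 3.044 -2.183 -2.326
vertex 2.243 -1.541 -2.159
vertex 3.236 -1.709 0.016
endloop
endfacet
facet normal -0.459 -0.362 -0.811
outer loop
vertex 2.243 -1.541 -2.159
vertex 2.244 -2.491 -1.736
vertex 1.443 -1.849 -1.569
endloop
endfacet
facet normal -0.234 0.955 0.181
outer loop
vertex 2.243 -1.541 -2.159
vertex 1.443 -1.849 -1.569
vertex 3.236 -1.709 0.016
endloop
endfacet
facet normal -0.459 -0.362 -0.811
outer loop
vertex 1.443 -1.849 -1.569
vertex 2.244 -2.491 -1.736
vertex 1.445 -2.799 -1.146
endloop
endfacet
facet normal -0.643 0.310 0.700
outer loop
vertex 1.443 -1.849 -1.569
vertex 1.445 -2.799 -1.146
vertex 3.236 -1.709 0.016
endloop
endfacet
facet normal -0.460 -0.362 -0.811
outer loop
vertex 1.445 -2.799 -1.146
vertex 2.244 -2.491 -1.736
vertex 2.245 -3.441 -1.313
endloop
endfacet
facet normal -0.232 -0.505 0.831
outer loop
vertex 1.445 -2.799 -1.146
vertex 2.245 -3.441 -1.313
vertex 3.236 -1.709 0.016
endloop
endfacet
facet normal -0.459 -0.362 -0.811
outer loop
vertex 2.245 -3.441 -1.313
vertex 2.244 -2.491 -1.736
vertex 3.045 -3.133 -1.903
endloop
endfacet
facet normal 0.588 -0.677 0.444
outer loop
vertex 2.245 -3.441 -1.313
vertex 3.045 -3.133 -1.903
vertex 3.236 -1.709 0.016
endloop
endfacet
facet normal -0.658 -0.661 -0.362
outer loop
vertex -3.124 -3.266 2.405
vertex -3.998 -2.744 3.04
vertex -3.536 -1.957 0.762
endloop
endfacet
facet normal 0.728 -0.435 -0.529
outer loop
vertex -2.122 -0.536 1.54
vertex -3.124 -3.266 2.405
vertex -3.536 -1.957 0.762
endloop
endfacet
facet normal -0.658 -0.661 -0.362
outer loop
vertex -3.536 -1.957 0.762
vertex -3.998 -2.744 3.04
vertex -4.41 -1.435 1.398
endloop
endfacet
facet normal -0.193 0.612 -0.767
outer loop
vertex -4.41 -1.435 1.398
vertex -2.122 -0.536 1.54
vertex -3.536 -1.957 0.762
endloop
endfacet
facet normal 0.192 -0.612 0.767
outer loop
vertex -3.124 -3.266 2.405
vertex -2.584 -1.323 3.818
vertex -3.998 -2.744 3.04
endloop
endfacet
facet normal 0.728 -0.435 -0.530
outer loop
vertex -1.71 -1.845 3.182
vertex -3.124 -3.266 2.405
vertex -2.122 -0.536 1.54
endloop
endfacet
facet normal 0.193 -0.612 0.767
outer loop
vertex -1.71 -1.845 3.182
vertex -2.584 -1.323 3.818
vertex -3.124 -3.266 2.405
endloop
endfacet
facet normal -0.728 0.435 0.529
outer loop
vertex -3.998 -2.744 3.04
vertex -2.584 -1.323 3.818
vertex -4.41 -1.435 1.398
endloop
endfacet
facet normal -0.193 0.611 -0.768
outer loop
vertex -2.996 -0.014 2.175
vertex -2.122 -0.536 1.54
vertex -4.41 -1.435 1.398
endloop
endfacet
facet normal -0.728 0.435 0.529
outer loop
vertex -4.41 -1.435 1.398
vertex -2.584 -1.323 3.818
vertex -2.996 -0.014 2.175
endloop
endfacet
facet normal 0.658 0.661 0.362
outer loop
vertex -2.996 -0.014 2.175
vertex -1.71 -1.845 3.182
vertex -2.122 -0.536 1.54
endloop
endfacet
facet normal 0.658 0.661 0.362
outer loop
vertex -2.584 -1.323 3.818
vertex -1.71 -1.845 3.182
vertex -2.996 -0.014 2.175
endloop
endfacet
facet normal -0.373 0.512 -0.774
outer loop
vertex -3.047 2.547 -0.593
vertex -1.226 2.485 -1.511
vertex -3.591 0.71 -1.547
endloop
endfacet
facet normal -0.892 0.031 0.450
outer loop
vertex -3.274 0.275 -0.889
vertex -3.047 2.547 -0.593
vertex -3.591 0.71 -1.547
endloop
endfacet
facet normal -0.373 0.512 -0.774
outer loop
vertex -3.591 0.71 -1.547
vertex -1.226 2.485 -1.511
vertex -1.77 0.648 -2.465
endloop
endfacet
facet normal -0.254 -0.859 -0.445
outer loop
vertex -1.77 0.648 -2.465
vertex -3.274 0.275 -0.889
vertex -3.591 0.71 -1.547
endloop
endfacet
facet normal 0.254 0.859 0.445
outer loop
vertex -3.047 2.547 -0.593
vertex -0.909 2.05 -0.853
vertex -1.226 2.485 -1.511
endloop
endfacet
facet normal -0.892 0.031 0.450
outer loop
vertex -2.73 2.112 0.065
vertex -3.047 2.547 -0.593
vertex -3.274 0.275 -0.889
endloop
endfacet
facet normal 0.254 0.859 0.445
outer loop
vertex -2.73 2.112 0.065
vertex -0.909 2.05 -0.853
vertex -3.047 2.547 -0.593
endloop
endfacet
facet normal 0.892 -0.031 -0.450
outer loop
vertex -1.226 2.485 -1.511
vertex -0.909 2.05 -0.853
vertex -1.77 0.648 -2.465
endloop
endfacet
facet normal -0.254 -0.859 -0.445
outer loop
vertex -1.453 0.213 -1.807
vertex -3.274 0.275 -0.889
vertex -1.77 0.648 -2.465
endloop
endfacet
facet normal 0.892 -0.031 -0.450
outer loop
vertex -1.77 0.648 -2.465
vertex -0.909 2.05 -0.853
vertex -1.453 0.213 -1.807
endloop
endfacet
facet normal 0.373 -0.512 0.774
outer loop
vertex -1.453 0.213 -1.807
vertex -2.73 2.112 0.065
vertex -3.274 0.275 -0.889
endloop
endfacet
facet normal 0.373 -0.512 0.774
outer loop
vertex -0.909 2.05 -0.853
vertex -2.73 2.112 0.065
vertex -1.453 0.213 -1.807
endloop
endfacet

endsolid


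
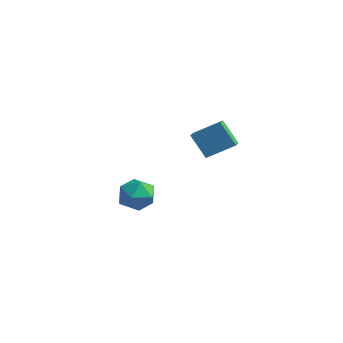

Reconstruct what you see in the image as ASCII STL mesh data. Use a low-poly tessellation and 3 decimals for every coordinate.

solid 
facet normal -0.810 0.586 0.026
outer loop
vertex -2.535 0.858 -3.616
vertex -3.256 -0.148 -3.429
vertex -2.778 0.47 -2.451
endloop
endfacet
facet normal -0.235 0.936 0.263
outer loop
vertex -2.535 0.858 -3.616
vertex -2.778 0.47 -2.451
vertex -1.625 0.846 -2.757
endloop
endfacet
facet normal 0.254 0.933 -0.256
outer loop
vertex -2.535 0.858 -3.616
vertex -1.625 0.846 -2.757
vertex -1.39 0.462 -3.924
endloop
endfacet
facet normal -0.018 0.580 -0.814
outer loop
vertex -2.535 0.858 -3.616
vertex -1.39 0.462 -3.924
vertex -2.397 -0.153 -4.34
endloop
endfacet
facet normal -0.676 0.366 -0.640
outer loop
vertex -2.535 0.858 -3.616
vertex -2.397 -0.153 -4.34
vertex -3.256 -0.148 -3.429
endloop
endfacet
facet normal 0.030 0.574 0.818
outer loop
vertex -1.625 0.846 -2.757
vertex -2.778 0.47 -2.451
vertex -1.783 -0.167 -2.04
endloop
endfacet
facet normal -0.900 0.007 0.436
outer loop
vertex -2.778 0.47 -2.451
vertex -3.256 -0.148 -3.429
vertex -2.79 -0.782 -2.456
endloop
endfacet
facet normal -0.683 -0.348 -0.642
outer loop
vertex -3.256 -0.148 -3.429
vertex -2.397 -0.153 -4.34
vertex -2.555 -1.166 -3.623
endloop
endfacet
facet normal 0.382 0.000 -0.924
outer loop
vertex -2.397 -0.153 -4.34
vertex -1.39 0.462 -3.924
vertex -1.402 -0.79 -3.929
endloop
endfacet
facet normal 0.821 0.570 -0.022
outer loop
vertex -1.39 0.462 -3.924
vertex -1.625 0.846 -2.757
vertex -0.924 -0.172 -2.951
endloop
endfacet
facet normal 0.018 -0.580 0.814
outer loop
vertex -1.645 -1.178 -2.764
vertex -1.783 -0.167 -2.04
vertex -2.79 -0.782 -2.456
endloop
endfacet
facet normal -0.254 -0.933 0.256
outer loop
vertex -1.645 -1.178 -2.764
vertex -2.79 -0.782 -2.456
vertex -2.555 -1.166 -3.623
endloop
endfacet
facet normal 0.235 -0.936 -0.263
outer loop
vertex -1.645 -1.178 -2.764
vertex -2.555 -1.166 -3.623
vertex -1.402 -0.79 -3.929
endloop
endfacet
facet normal 0.810 -0.586 -0.026
outer loop
vertex -1.645 -1.178 -2.764
vertex -1.402 -0.79 -3.929
vertex -0.924 -0.172 -2.951
endloop
endfacet
facet normal 0.676 -0.366 0.640
outer loop
vertex -1.645 -1.178 -2.764
vertex -0.924 -0.172 -2.951
vertex -1.783 -0.167 -2.04
endloop
endfacet
facet normal -0.382 -0.000 0.924
outer loop
vertex -2.79 -0.782 -2.456
vertex -1.783 -0.167 -2.04
vertex -2.778 0.47 -2.451
endloop
endfacet
facet normal -0.821 -0.570 0.022
outer loop
vertex -2.555 -1.166 -3.623
vertex -2.79 -0.782 -2.456
vertex -3.256 -0.148 -3.429
endloop
endfacet
facet normal -0.030 -0.574 -0.818
outer loop
vertex -1.402 -0.79 -3.929
vertex -2.555 -1.166 -3.623
vertex -2.397 -0.153 -4.34
endloop
endfacet
facet normal 0.900 -0.007 -0.436
outer loop
vertex -0.924 -0.172 -2.951
vertex -1.402 -0.79 -3.929
vertex -1.39 0.462 -3.924
endloop
endfacet
facet normal 0.683 0.348 0.642
outer loop
vertex -1.783 -0.167 -2.04
vertex -0.924 -0.172 -2.951
vertex -1.625 0.846 -2.757
endloop
endfacet
facet normal -0.621 0.019 0.784
outer loop
vertex 2.693 -1.354 4.074
vertex 3.897 -0.281 5.002
vertex 2.224 -0.488 3.682
endloop
endfacet
facet normal -0.647 -0.576 -0.499
outer loop
vertex 3.303 -0.519 2.318
vertex 2.693 -1.354 4.074
vertex 2.224 -0.488 3.682
endloop
endfacet
facet normal -0.621 0.018 0.784
outer loop
vertex 2.224 -0.488 3.682
vertex 3.897 -0.281 5.002
vertex 3.427 0.585 4.61
endloop
endfacet
facet normal -0.443 0.817 -0.369
outer loop
vertex 3.427 0.585 4.61
vertex 3.303 -0.519 2.318
vertex 2.224 -0.488 3.682
endloop
endfacet
facet normal 0.443 -0.817 0.369
outer loop
vertex 2.693 -1.354 4.074
vertex 4.976 -0.312 3.638
vertex 3.897 -0.281 5.002
endloop
endfacet
facet normal -0.647 -0.577 -0.499
outer loop
vertex 3.773 -1.385 2.71
vertex 2.693 -1.354 4.074
vertex 3.303 -0.519 2.318
endloop
endfacet
facet normal 0.443 -0.817 0.370
outer loop
vertex 3.773 -1.385 2.71
vertex 4.976 -0.312 3.638
vertex 2.693 -1.354 4.074
endloop
endfacet
facet normal 0.647 0.577 0.499
outer loop
vertex 3.897 -0.281 5.002
vertex 4.976 -0.312 3.638
vertex 3.427 0.585 4.61
endloop
endfacet
facet normal -0.443 0.817 -0.369
outer loop
vertex 4.507 0.554 3.246
vertex 3.303 -0.519 2.318
vertex 3.427 0.585 4.61
endloop
endfacet
facet normal 0.647 0.576 0.499
outer loop
vertex 3.427 0.585 4.61
vertex 4.976 -0.312 3.638
vertex 4.507 0.554 3.246
endloop
endfacet
facet normal 0.620 -0.018 -0.784
outer loop
vertex 4.507 0.554 3.246
vertex 3.773 -1.385 2.71
vertex 3.303 -0.519 2.318
endloop
endfacet
facet normal 0.621 -0.018 -0.784
outer loop
vertex 4.976 -0.312 3.638
vertex 3.773 -1.385 2.71
vertex 4.507 0.554 3.246
endloop
endfacet

endsolid


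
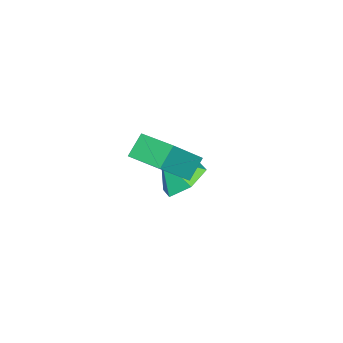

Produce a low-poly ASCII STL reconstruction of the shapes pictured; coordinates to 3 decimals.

solid 
facet normal -0.685 0.168 0.708
outer loop
vertex 0.517 -0.218 4.324
vertex 0.93 1.128 4.404
vertex -0.783 0.262 2.952
endloop
endfacet
facet normal -0.293 -0.955 -0.057
outer loop
vertex -0.09 0.092 2.236
vertex 0.517 -0.218 4.324
vertex -0.783 0.262 2.952
endloop
endfacet
facet normal -0.686 0.169 0.708
outer loop
vertex -0.783 0.262 2.952
vertex 0.93 1.128 4.404
vertex -0.37 1.608 3.031
endloop
endfacet
facet normal -0.667 0.246 -0.704
outer loop
vertex -0.37 1.608 3.031
vertex -0.09 0.092 2.236
vertex -0.783 0.262 2.952
endloop
endfacet
facet normal 0.667 -0.246 0.704
outer loop
vertex 0.517 -0.218 4.324
vertex 1.623 0.958 3.688
vertex 0.93 1.128 4.404
endloop
endfacet
facet normal -0.293 -0.955 -0.057
outer loop
vertex 1.21 -0.388 3.609
vertex 0.517 -0.218 4.324
vertex -0.09 0.092 2.236
endloop
endfacet
facet normal 0.666 -0.246 0.704
outer loop
vertex 1.21 -0.388 3.609
vertex 1.623 0.958 3.688
vertex 0.517 -0.218 4.324
endloop
endfacet
facet normal 0.293 0.955 0.057
outer loop
vertex 0.93 1.128 4.404
vertex 1.623 0.958 3.688
vertex -0.37 1.608 3.031
endloop
endfacet
facet normal -0.666 0.246 -0.704
outer loop
vertex 0.323 1.438 2.316
vertex -0.09 0.092 2.236
vertex -0.37 1.608 3.031
endloop
endfacet
facet normal 0.293 0.955 0.057
outer loop
vertex -0.37 1.608 3.031
vertex 1.623 0.958 3.688
vertex 0.323 1.438 2.316
endloop
endfacet
facet normal 0.686 -0.168 -0.708
outer loop
vertex 0.323 1.438 2.316
vertex 1.21 -0.388 3.609
vertex -0.09 0.092 2.236
endloop
endfacet
facet normal 0.685 -0.169 -0.708
outer loop
vertex 1.623 0.958 3.688
vertex 1.21 -0.388 3.609
vertex 0.323 1.438 2.316
endloop
endfacet
facet normal -0.129 0.629 -0.766
outer loop
vertex -2.404 0.315 -0.34
vertex -3.167 -0.265 -0.688
vertex -3.36 0.493 -0.033
endloop
endfacet
facet normal 0.341 0.290 0.894
outer loop
vertex -2.404 0.315 -0.34
vertex -3.36 0.493 -0.033
vertex -2.993 -1.115 0.348
endloop
endfacet
facet normal -0.130 0.629 -0.766
outer loop
vertex -3.36 0.493 -0.033
vertex -3.167 -0.265 -0.688
vertex -4.123 -0.088 -0.381
endloop
endfacet
facet normal -0.474 0.099 0.875
outer loop
vertex -3.36 0.493 -0.033
vertex -4.123 -0.088 -0.381
vertex -2.993 -1.115 0.348
endloop
endfacet
facet normal -0.130 0.629 -0.767
outer loop
vertex -4.123 -0.088 -0.381
vertex -3.167 -0.265 -0.688
vertex -3.93 -0.846 -1.035
endloop
endfacet
facet normal -0.744 -0.535 0.400
outer loop
vertex -4.123 -0.088 -0.381
vertex -3.93 -0.846 -1.035
vertex -2.993 -1.115 0.348
endloop
endfacet
facet normal -0.129 0.628 -0.767
outer loop
vertex -3.93 -0.846 -1.035
vertex -3.167 -0.265 -0.688
vertex -2.974 -1.024 -1.342
endloop
endfacet
facet normal -0.200 -0.978 -0.055
outer loop
vertex -3.93 -0.846 -1.035
vertex -2.974 -1.024 -1.342
vertex -2.993 -1.115 0.348
endloop
endfacet
facet normal -0.128 0.628 -0.767
outer loop
vertex -2.974 -1.024 -1.342
vertex -3.167 -0.265 -0.688
vertex -2.21 -0.443 -0.994
endloop
endfacet
facet normal 0.615 -0.788 -0.035
outer loop
vertex -2.974 -1.024 -1.342
vertex -2.21 -0.443 -0.994
vertex -2.993 -1.115 0.348
endloop
endfacet
facet normal -0.128 0.629 -0.767
outer loop
vertex -2.21 -0.443 -0.994
vertex -3.167 -0.265 -0.688
vertex -2.404 0.315 -0.34
endloop
endfacet
facet normal 0.885 -0.153 0.440
outer loop
vertex -2.21 -0.443 -0.994
vertex -2.404 0.315 -0.34
vertex -2.993 -1.115 0.348
endloop
endfacet

endsolid


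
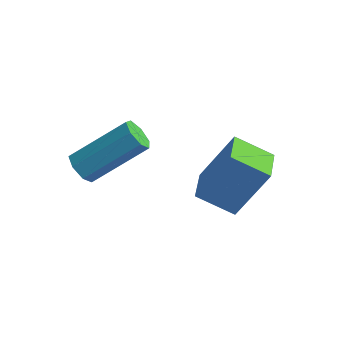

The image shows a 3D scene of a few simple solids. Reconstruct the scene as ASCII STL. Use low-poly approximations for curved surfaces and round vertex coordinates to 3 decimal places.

solid 
facet normal -0.366 -0.343 -0.865
outer loop
vertex -0.141 1.397 -1.33
vertex -0.657 2.429 -1.521
vertex 0.973 1.834 -1.975
endloop
endfacet
facet normal 0.441 -0.883 0.164
outer loop
vertex 1.717 2.531 -0.219
vertex -0.141 1.397 -1.33
vertex 0.973 1.834 -1.975
endloop
endfacet
facet normal -0.366 -0.343 -0.865
outer loop
vertex 0.973 1.834 -1.975
vertex -0.657 2.429 -1.521
vertex 0.458 2.866 -2.166
endloop
endfacet
facet normal 0.820 0.321 -0.475
outer loop
vertex 0.458 2.866 -2.166
vertex 1.717 2.531 -0.219
vertex 0.973 1.834 -1.975
endloop
endfacet
facet normal -0.819 -0.322 0.475
outer loop
vertex -0.141 1.397 -1.33
vertex 0.087 3.126 0.235
vertex -0.657 2.429 -1.521
endloop
endfacet
facet normal 0.441 -0.883 0.164
outer loop
vertex 0.602 2.094 0.426
vertex -0.141 1.397 -1.33
vertex 1.717 2.531 -0.219
endloop
endfacet
facet normal -0.820 -0.321 0.474
outer loop
vertex 0.602 2.094 0.426
vertex 0.087 3.126 0.235
vertex -0.141 1.397 -1.33
endloop
endfacet
facet normal -0.441 0.883 -0.164
outer loop
vertex -0.657 2.429 -1.521
vertex 0.087 3.126 0.235
vertex 0.458 2.866 -2.166
endloop
endfacet
facet normal 0.819 0.322 -0.474
outer loop
vertex 1.201 3.563 -0.41
vertex 1.717 2.531 -0.219
vertex 0.458 2.866 -2.166
endloop
endfacet
facet normal -0.441 0.882 -0.164
outer loop
vertex 0.458 2.866 -2.166
vertex 0.087 3.126 0.235
vertex 1.201 3.563 -0.41
endloop
endfacet
facet normal 0.366 0.343 0.865
outer loop
vertex 1.201 3.563 -0.41
vertex 0.602 2.094 0.426
vertex 1.717 2.531 -0.219
endloop
endfacet
facet normal 0.366 0.343 0.865
outer loop
vertex 0.087 3.126 0.235
vertex 0.602 2.094 0.426
vertex 1.201 3.563 -0.41
endloop
endfacet
facet normal -0.542 -0.607 -0.581
outer loop
vertex -2.081 -0.964 0.329
vertex -2.538 -0.845 0.631
vertex -2.342 -0.584 0.176
endloop
endfacet
facet normal 0.646 0.142 -0.750
outer loop
vertex -2.081 -0.964 0.329
vertex -2.342 -0.584 0.176
vertex -0.965 0.286 1.528
endloop
endfacet
facet normal 0.647 0.141 -0.749
outer loop
vertex -0.965 0.286 1.528
vertex -2.342 -0.584 0.176
vertex -1.226 0.666 1.374
endloop
endfacet
facet normal 0.541 0.607 0.582
outer loop
vertex -0.965 0.286 1.528
vertex -1.226 0.666 1.374
vertex -1.422 0.405 1.829
endloop
endfacet
facet normal -0.543 -0.606 -0.581
outer loop
vertex -2.342 -0.584 0.176
vertex -2.538 -0.845 0.631
vertex -2.75 -0.4 0.365
endloop
endfacet
facet normal -0.016 0.699 -0.715
outer loop
vertex -2.342 -0.584 0.176
vertex -2.75 -0.4 0.365
vertex -1.226 0.666 1.374
endloop
endfacet
facet normal -0.017 0.700 -0.714
outer loop
vertex -1.226 0.666 1.374
vertex -2.75 -0.4 0.365
vertex -1.634 0.849 1.563
endloop
endfacet
facet normal 0.542 0.607 0.582
outer loop
vertex -1.226 0.666 1.374
vertex -1.634 0.849 1.563
vertex -1.422 0.405 1.829
endloop
endfacet
facet normal -0.542 -0.606 -0.582
outer loop
vertex -2.75 -0.4 0.365
vertex -2.538 -0.845 0.631
vertex -2.999 -0.551 0.754
endloop
endfacet
facet normal -0.666 0.732 -0.142
outer loop
vertex -2.75 -0.4 0.365
vertex -2.999 -0.551 0.754
vertex -1.634 0.849 1.563
endloop
endfacet
facet normal -0.666 0.732 -0.142
outer loop
vertex -1.634 0.849 1.563
vertex -2.999 -0.551 0.754
vertex -1.883 0.698 1.953
endloop
endfacet
facet normal 0.542 0.607 0.581
outer loop
vertex -1.634 0.849 1.563
vertex -1.883 0.698 1.953
vertex -1.422 0.405 1.829
endloop
endfacet
facet normal -0.542 -0.606 -0.582
outer loop
vertex -2.999 -0.551 0.754
vertex -2.538 -0.845 0.631
vertex -2.9 -0.924 1.05
endloop
endfacet
facet normal -0.815 0.211 0.539
outer loop
vertex -2.999 -0.551 0.754
vertex -2.9 -0.924 1.05
vertex -1.883 0.698 1.953
endloop
endfacet
facet normal -0.816 0.212 0.539
outer loop
vertex -1.883 0.698 1.953
vertex -2.9 -0.924 1.05
vertex -1.784 0.326 2.249
endloop
endfacet
facet normal 0.542 0.607 0.581
outer loop
vertex -1.883 0.698 1.953
vertex -1.784 0.326 2.249
vertex -1.422 0.405 1.829
endloop
endfacet
facet normal -0.541 -0.608 -0.582
outer loop
vertex -2.9 -0.924 1.05
vertex -2.538 -0.845 0.631
vertex -2.529 -1.236 1.031
endloop
endfacet
facet normal -0.350 -0.466 0.812
outer loop
vertex -2.9 -0.924 1.05
vertex -2.529 -1.236 1.031
vertex -1.784 0.326 2.249
endloop
endfacet
facet normal -0.350 -0.467 0.812
outer loop
vertex -1.784 0.326 2.249
vertex -2.529 -1.236 1.031
vertex -1.413 0.013 2.229
endloop
endfacet
facet normal 0.543 0.606 0.582
outer loop
vertex -1.784 0.326 2.249
vertex -1.413 0.013 2.229
vertex -1.422 0.405 1.829
endloop
endfacet
facet normal -0.542 -0.607 -0.581
outer loop
vertex -2.529 -1.236 1.031
vertex -2.538 -0.845 0.631
vertex -2.165 -1.254 0.71
endloop
endfacet
facet normal 0.379 -0.794 0.475
outer loop
vertex -2.529 -1.236 1.031
vertex -2.165 -1.254 0.71
vertex -1.413 0.013 2.229
endloop
endfacet
facet normal 0.378 -0.794 0.476
outer loop
vertex -1.413 0.013 2.229
vertex -2.165 -1.254 0.71
vertex -1.048 -0.005 1.909
endloop
endfacet
facet normal 0.541 0.607 0.583
outer loop
vertex -1.413 0.013 2.229
vertex -1.048 -0.005 1.909
vertex -1.422 0.405 1.829
endloop
endfacet
facet normal -0.542 -0.607 -0.581
outer loop
vertex -2.165 -1.254 0.71
vertex -2.538 -0.845 0.631
vertex -2.081 -0.964 0.329
endloop
endfacet
facet normal 0.822 -0.525 -0.219
outer loop
vertex -2.165 -1.254 0.71
vertex -2.081 -0.964 0.329
vertex -1.048 -0.005 1.909
endloop
endfacet
facet normal 0.823 -0.523 -0.220
outer loop
vertex -1.048 -0.005 1.909
vertex -2.081 -0.964 0.329
vertex -0.965 0.286 1.528
endloop
endfacet
facet normal 0.541 0.607 0.582
outer loop
vertex -1.048 -0.005 1.909
vertex -0.965 0.286 1.528
vertex -1.422 0.405 1.829
endloop
endfacet

endsolid


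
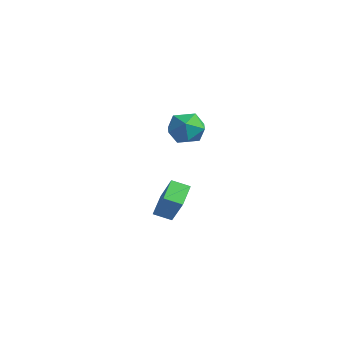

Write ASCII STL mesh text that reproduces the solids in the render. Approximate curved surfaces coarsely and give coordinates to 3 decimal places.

solid 
facet normal -0.960 0.222 -0.168
outer loop
vertex -0.825 -0.873 2.127
vertex -1.1 -1.725 2.572
vertex -1.001 -0.889 3.11
endloop
endfacet
facet normal -0.572 0.816 -0.089
outer loop
vertex -0.825 -0.873 2.127
vertex -1.001 -0.889 3.11
vertex -0.22 -0.381 2.751
endloop
endfacet
facet normal -0.057 0.810 -0.583
outer loop
vertex -0.825 -0.873 2.127
vertex -0.22 -0.381 2.751
vertex 0.164 -0.902 1.99
endloop
endfacet
facet normal -0.128 0.213 -0.969
outer loop
vertex -0.825 -0.873 2.127
vertex 0.164 -0.902 1.99
vertex -0.38 -1.732 1.879
endloop
endfacet
facet normal -0.686 -0.150 -0.712
outer loop
vertex -0.825 -0.873 2.127
vertex -0.38 -1.732 1.879
vertex -1.1 -1.725 2.572
endloop
endfacet
facet normal -0.261 0.791 0.553
outer loop
vertex -0.22 -0.381 2.751
vertex -1.001 -0.889 3.11
vertex -0.12 -0.928 3.581
endloop
endfacet
facet normal -0.889 -0.169 0.425
outer loop
vertex -1.001 -0.889 3.11
vertex -1.1 -1.725 2.572
vertex -0.664 -1.758 3.47
endloop
endfacet
facet normal -0.445 -0.771 -0.455
outer loop
vertex -1.1 -1.725 2.572
vertex -0.38 -1.732 1.879
vertex -0.28 -2.279 2.709
endloop
endfacet
facet normal 0.457 -0.183 -0.870
outer loop
vertex -0.38 -1.732 1.879
vertex 0.164 -0.902 1.99
vertex 0.501 -1.771 2.35
endloop
endfacet
facet normal 0.570 0.783 -0.248
outer loop
vertex 0.164 -0.902 1.99
vertex -0.22 -0.381 2.751
vertex 0.6 -0.935 2.888
endloop
endfacet
facet normal 0.128 -0.213 0.969
outer loop
vertex 0.325 -1.787 3.333
vertex -0.12 -0.928 3.581
vertex -0.664 -1.758 3.47
endloop
endfacet
facet normal 0.057 -0.810 0.583
outer loop
vertex 0.325 -1.787 3.333
vertex -0.664 -1.758 3.47
vertex -0.28 -2.279 2.709
endloop
endfacet
facet normal 0.572 -0.816 0.089
outer loop
vertex 0.325 -1.787 3.333
vertex -0.28 -2.279 2.709
vertex 0.501 -1.771 2.35
endloop
endfacet
facet normal 0.960 -0.222 0.168
outer loop
vertex 0.325 -1.787 3.333
vertex 0.501 -1.771 2.35
vertex 0.6 -0.935 2.888
endloop
endfacet
facet normal 0.686 0.150 0.712
outer loop
vertex 0.325 -1.787 3.333
vertex 0.6 -0.935 2.888
vertex -0.12 -0.928 3.581
endloop
endfacet
facet normal -0.457 0.183 0.870
outer loop
vertex -0.664 -1.758 3.47
vertex -0.12 -0.928 3.581
vertex -1.001 -0.889 3.11
endloop
endfacet
facet normal -0.570 -0.783 0.248
outer loop
vertex -0.28 -2.279 2.709
vertex -0.664 -1.758 3.47
vertex -1.1 -1.725 2.572
endloop
endfacet
facet normal 0.261 -0.791 -0.553
outer loop
vertex 0.501 -1.771 2.35
vertex -0.28 -2.279 2.709
vertex -0.38 -1.732 1.879
endloop
endfacet
facet normal 0.889 0.169 -0.425
outer loop
vertex 0.6 -0.935 2.888
vertex 0.501 -1.771 2.35
vertex 0.164 -0.902 1.99
endloop
endfacet
facet normal 0.445 0.771 0.455
outer loop
vertex -0.12 -0.928 3.581
vertex 0.6 -0.935 2.888
vertex -0.22 -0.381 2.751
endloop
endfacet
facet normal -0.566 0.063 -0.822
outer loop
vertex -2.605 -1.552 -3.682
vertex -3.358 -0.586 -3.09
vertex -2.018 -0.878 -4.034
endloop
endfacet
facet normal 0.553 -0.710 -0.436
outer loop
vertex -0.982 -0.994 -2.53
vertex -2.605 -1.552 -3.682
vertex -2.018 -0.878 -4.034
endloop
endfacet
facet normal -0.566 0.063 -0.822
outer loop
vertex -2.018 -0.878 -4.034
vertex -3.358 -0.586 -3.09
vertex -2.771 0.087 -3.442
endloop
endfacet
facet normal 0.611 0.702 -0.367
outer loop
vertex -2.771 0.087 -3.442
vertex -0.982 -0.994 -2.53
vertex -2.018 -0.878 -4.034
endloop
endfacet
facet normal -0.611 -0.701 0.367
outer loop
vertex -2.605 -1.552 -3.682
vertex -2.322 -0.702 -1.586
vertex -3.358 -0.586 -3.09
endloop
endfacet
facet normal 0.553 -0.710 -0.435
outer loop
vertex -1.569 -1.667 -2.178
vertex -2.605 -1.552 -3.682
vertex -0.982 -0.994 -2.53
endloop
endfacet
facet normal -0.611 -0.702 0.367
outer loop
vertex -1.569 -1.667 -2.178
vertex -2.322 -0.702 -1.586
vertex -2.605 -1.552 -3.682
endloop
endfacet
facet normal -0.553 0.710 0.436
outer loop
vertex -3.358 -0.586 -3.09
vertex -2.322 -0.702 -1.586
vertex -2.771 0.087 -3.442
endloop
endfacet
facet normal 0.611 0.701 -0.367
outer loop
vertex -1.735 -0.028 -1.938
vertex -0.982 -0.994 -2.53
vertex -2.771 0.087 -3.442
endloop
endfacet
facet normal -0.554 0.710 0.436
outer loop
vertex -2.771 0.087 -3.442
vertex -2.322 -0.702 -1.586
vertex -1.735 -0.028 -1.938
endloop
endfacet
facet normal 0.566 -0.063 0.822
outer loop
vertex -1.735 -0.028 -1.938
vertex -1.569 -1.667 -2.178
vertex -0.982 -0.994 -2.53
endloop
endfacet
facet normal 0.566 -0.063 0.822
outer loop
vertex -2.322 -0.702 -1.586
vertex -1.569 -1.667 -2.178
vertex -1.735 -0.028 -1.938
endloop
endfacet

endsolid


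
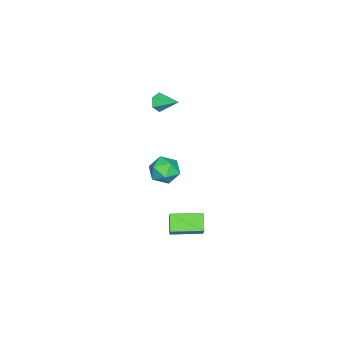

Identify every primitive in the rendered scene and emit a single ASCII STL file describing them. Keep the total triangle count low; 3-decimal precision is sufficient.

solid 
facet normal -0.654 -0.340 0.676
outer loop
vertex 0.974 1.218 -2.529
vertex 0.244 2.63 -2.525
vertex -0.024 0.706 -3.753
endloop
endfacet
facet normal 0.460 -0.888 -0.003
outer loop
vertex 0.636 1.05 -4.435
vertex 0.974 1.218 -2.529
vertex -0.024 0.706 -3.753
endloop
endfacet
facet normal -0.654 -0.340 0.676
outer loop
vertex -0.024 0.706 -3.753
vertex 0.244 2.63 -2.525
vertex -0.754 2.118 -3.748
endloop
endfacet
facet normal -0.601 -0.308 -0.737
outer loop
vertex -0.754 2.118 -3.748
vertex 0.636 1.05 -4.435
vertex -0.024 0.706 -3.753
endloop
endfacet
facet normal 0.601 0.309 0.737
outer loop
vertex 0.974 1.218 -2.529
vertex 0.904 2.974 -3.207
vertex 0.244 2.63 -2.525
endloop
endfacet
facet normal 0.460 -0.888 -0.003
outer loop
vertex 1.634 1.562 -3.212
vertex 0.974 1.218 -2.529
vertex 0.636 1.05 -4.435
endloop
endfacet
facet normal 0.602 0.308 0.737
outer loop
vertex 1.634 1.562 -3.212
vertex 0.904 2.974 -3.207
vertex 0.974 1.218 -2.529
endloop
endfacet
facet normal -0.460 0.888 0.003
outer loop
vertex 0.244 2.63 -2.525
vertex 0.904 2.974 -3.207
vertex -0.754 2.118 -3.748
endloop
endfacet
facet normal -0.601 -0.309 -0.737
outer loop
vertex -0.094 2.462 -4.431
vertex 0.636 1.05 -4.435
vertex -0.754 2.118 -3.748
endloop
endfacet
facet normal -0.460 0.888 0.003
outer loop
vertex -0.754 2.118 -3.748
vertex 0.904 2.974 -3.207
vertex -0.094 2.462 -4.431
endloop
endfacet
facet normal 0.654 0.340 -0.676
outer loop
vertex -0.094 2.462 -4.431
vertex 1.634 1.562 -3.212
vertex 0.636 1.05 -4.435
endloop
endfacet
facet normal 0.654 0.340 -0.676
outer loop
vertex 0.904 2.974 -3.207
vertex 1.634 1.562 -3.212
vertex -0.094 2.462 -4.431
endloop
endfacet
facet normal -0.177 -0.895 -0.409
outer loop
vertex -1.523 -0.481 2.552
vertex -1.82 -0.629 3.004
vertex -2.074 -0.381 2.571
endloop
endfacet
facet normal 0.104 0.705 -0.701
outer loop
vertex -1.523 -0.481 2.552
vertex -2.074 -0.381 2.571
vertex -1.6 0.489 3.516
endloop
endfacet
facet normal -0.176 -0.895 -0.410
outer loop
vertex -2.074 -0.381 2.571
vertex -1.82 -0.629 3.004
vertex -2.371 -0.529 3.022
endloop
endfacet
facet normal -0.709 0.659 -0.251
outer loop
vertex -2.074 -0.381 2.571
vertex -2.371 -0.529 3.022
vertex -1.6 0.489 3.516
endloop
endfacet
facet normal -0.176 -0.894 -0.411
outer loop
vertex -2.371 -0.529 3.022
vertex -1.82 -0.629 3.004
vertex -2.117 -0.778 3.455
endloop
endfacet
facet normal -0.751 0.277 0.600
outer loop
vertex -2.371 -0.529 3.022
vertex -2.117 -0.778 3.455
vertex -1.6 0.489 3.516
endloop
endfacet
facet normal -0.176 -0.894 -0.411
outer loop
vertex -2.117 -0.778 3.455
vertex -1.82 -0.629 3.004
vertex -1.566 -0.878 3.437
endloop
endfacet
facet normal 0.022 -0.057 0.998
outer loop
vertex -2.117 -0.778 3.455
vertex -1.566 -0.878 3.437
vertex -1.6 0.489 3.516
endloop
endfacet
facet normal -0.177 -0.894 -0.411
outer loop
vertex -1.566 -0.878 3.437
vertex -1.82 -0.629 3.004
vertex -1.269 -0.729 2.985
endloop
endfacet
facet normal 0.837 -0.011 0.547
outer loop
vertex -1.566 -0.878 3.437
vertex -1.269 -0.729 2.985
vertex -1.6 0.489 3.516
endloop
endfacet
facet normal -0.177 -0.895 -0.409
outer loop
vertex -1.269 -0.729 2.985
vertex -1.82 -0.629 3.004
vertex -1.523 -0.481 2.552
endloop
endfacet
facet normal 0.878 0.371 -0.303
outer loop
vertex -1.269 -0.729 2.985
vertex -1.523 -0.481 2.552
vertex -1.6 0.489 3.516
endloop
endfacet
facet normal 0.176 -0.164 0.971
outer loop
vertex -2.149 -0.192 -1.645
vertex -2.571 -0.954 -1.697
vertex -1.712 -0.92 -1.847
endloop
endfacet
facet normal 0.696 0.229 0.681
outer loop
vertex -2.149 -0.192 -1.645
vertex -1.712 -0.92 -1.847
vertex -1.542 -0.176 -2.271
endloop
endfacet
facet normal 0.401 0.819 0.410
outer loop
vertex -2.149 -0.192 -1.645
vertex -1.542 -0.176 -2.271
vertex -2.295 0.249 -2.383
endloop
endfacet
facet normal -0.301 0.791 0.532
outer loop
vertex -2.149 -0.192 -1.645
vertex -2.295 0.249 -2.383
vertex -2.932 -0.232 -2.029
endloop
endfacet
facet normal -0.440 0.184 0.879
outer loop
vertex -2.149 -0.192 -1.645
vertex -2.932 -0.232 -2.029
vertex -2.571 -0.954 -1.697
endloop
endfacet
facet normal 0.980 -0.143 0.142
outer loop
vertex -1.542 -0.176 -2.271
vertex -1.712 -0.92 -1.847
vertex -1.588 -0.928 -2.711
endloop
endfacet
facet normal 0.137 -0.780 0.610
outer loop
vertex -1.712 -0.92 -1.847
vertex -2.571 -0.954 -1.697
vertex -2.225 -1.409 -2.357
endloop
endfacet
facet normal -0.860 -0.218 0.462
outer loop
vertex -2.571 -0.954 -1.697
vertex -2.932 -0.232 -2.029
vertex -2.978 -0.984 -2.469
endloop
endfacet
facet normal -0.634 0.767 -0.098
outer loop
vertex -2.932 -0.232 -2.029
vertex -2.295 0.249 -2.383
vertex -2.808 -0.24 -2.893
endloop
endfacet
facet normal 0.502 0.812 -0.296
outer loop
vertex -2.295 0.249 -2.383
vertex -1.542 -0.176 -2.271
vertex -1.949 -0.206 -3.043
endloop
endfacet
facet normal 0.301 -0.791 -0.532
outer loop
vertex -2.371 -0.968 -3.095
vertex -1.588 -0.928 -2.711
vertex -2.225 -1.409 -2.357
endloop
endfacet
facet normal -0.401 -0.819 -0.410
outer loop
vertex -2.371 -0.968 -3.095
vertex -2.225 -1.409 -2.357
vertex -2.978 -0.984 -2.469
endloop
endfacet
facet normal -0.696 -0.229 -0.681
outer loop
vertex -2.371 -0.968 -3.095
vertex -2.978 -0.984 -2.469
vertex -2.808 -0.24 -2.893
endloop
endfacet
facet normal -0.176 0.164 -0.971
outer loop
vertex -2.371 -0.968 -3.095
vertex -2.808 -0.24 -2.893
vertex -1.949 -0.206 -3.043
endloop
endfacet
facet normal 0.440 -0.184 -0.879
outer loop
vertex -2.371 -0.968 -3.095
vertex -1.949 -0.206 -3.043
vertex -1.588 -0.928 -2.711
endloop
endfacet
facet normal 0.634 -0.767 0.098
outer loop
vertex -2.225 -1.409 -2.357
vertex -1.588 -0.928 -2.711
vertex -1.712 -0.92 -1.847
endloop
endfacet
facet normal -0.502 -0.812 0.296
outer loop
vertex -2.978 -0.984 -2.469
vertex -2.225 -1.409 -2.357
vertex -2.571 -0.954 -1.697
endloop
endfacet
facet normal -0.980 0.143 -0.142
outer loop
vertex -2.808 -0.24 -2.893
vertex -2.978 -0.984 -2.469
vertex -2.932 -0.232 -2.029
endloop
endfacet
facet normal -0.137 0.780 -0.610
outer loop
vertex -1.949 -0.206 -3.043
vertex -2.808 -0.24 -2.893
vertex -2.295 0.249 -2.383
endloop
endfacet
facet normal 0.860 0.218 -0.462
outer loop
vertex -1.588 -0.928 -2.711
vertex -1.949 -0.206 -3.043
vertex -1.542 -0.176 -2.271
endloop
endfacet

endsolid


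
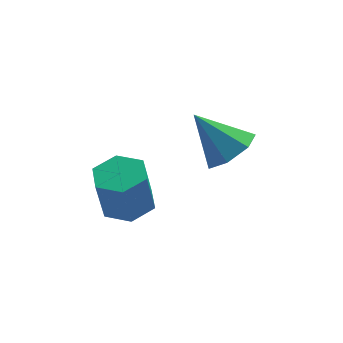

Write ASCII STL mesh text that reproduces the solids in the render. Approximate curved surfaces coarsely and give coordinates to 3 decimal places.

solid 
facet normal 0.587 -0.316 -0.745
outer loop
vertex 1.143 -1.404 3.618
vertex 0.304 -1.564 3.025
vertex 0.88 -0.703 3.114
endloop
endfacet
facet normal 0.421 0.628 0.654
outer loop
vertex 1.143 -1.404 3.618
vertex 0.88 -0.703 3.114
vertex -0.824 -0.956 4.455
endloop
endfacet
facet normal 0.588 -0.316 -0.745
outer loop
vertex 0.88 -0.703 3.114
vertex 0.304 -1.564 3.025
vertex 0.184 -0.65 2.542
endloop
endfacet
facet normal -0.038 0.990 0.138
outer loop
vertex 0.88 -0.703 3.114
vertex 0.184 -0.65 2.542
vertex -0.824 -0.956 4.455
endloop
endfacet
facet normal 0.587 -0.317 -0.745
outer loop
vertex 0.184 -0.65 2.542
vertex 0.304 -1.564 3.025
vertex -0.423 -1.285 2.334
endloop
endfacet
facet normal -0.663 0.711 -0.236
outer loop
vertex 0.184 -0.65 2.542
vertex -0.423 -1.285 2.334
vertex -0.824 -0.956 4.455
endloop
endfacet
facet normal 0.587 -0.316 -0.745
outer loop
vertex -0.423 -1.285 2.334
vertex 0.304 -1.564 3.025
vertex -0.482 -2.13 2.646
endloop
endfacet
facet normal -0.983 0.000 -0.186
outer loop
vertex -0.423 -1.285 2.334
vertex -0.482 -2.13 2.646
vertex -0.824 -0.956 4.455
endloop
endfacet
facet normal 0.587 -0.317 -0.745
outer loop
vertex -0.482 -2.13 2.646
vertex 0.304 -1.564 3.025
vertex 0.05 -2.548 3.243
endloop
endfacet
facet normal -0.756 -0.605 0.250
outer loop
vertex -0.482 -2.13 2.646
vertex 0.05 -2.548 3.243
vertex -0.824 -0.956 4.455
endloop
endfacet
facet normal 0.587 -0.317 -0.745
outer loop
vertex 0.05 -2.548 3.243
vertex 0.304 -1.564 3.025
vertex 0.773 -2.225 3.675
endloop
endfacet
facet normal -0.154 -0.651 0.744
outer loop
vertex 0.05 -2.548 3.243
vertex 0.773 -2.225 3.675
vertex -0.824 -0.956 4.455
endloop
endfacet
facet normal 0.587 -0.316 -0.745
outer loop
vertex 0.773 -2.225 3.675
vertex 0.304 -1.564 3.025
vertex 1.143 -1.404 3.618
endloop
endfacet
facet normal 0.370 -0.102 0.924
outer loop
vertex 0.773 -2.225 3.675
vertex 1.143 -1.404 3.618
vertex -0.824 -0.956 4.455
endloop
endfacet
facet normal 0.158 0.141 -0.977
outer loop
vertex -2.322 -2.963 1.549
vertex -3.141 -2.487 1.485
vertex -2.337 -2.023 1.682
endloop
endfacet
facet normal 0.987 -0.007 0.159
outer loop
vertex -2.322 -2.963 1.549
vertex -2.337 -2.023 1.682
vertex -2.599 -3.208 3.26
endloop
endfacet
facet normal 0.987 -0.007 0.159
outer loop
vertex -2.599 -3.208 3.26
vertex -2.337 -2.023 1.682
vertex -2.614 -2.268 3.392
endloop
endfacet
facet normal -0.158 -0.140 0.977
outer loop
vertex -2.599 -3.208 3.26
vertex -2.614 -2.268 3.392
vertex -3.419 -2.733 3.195
endloop
endfacet
facet normal 0.159 0.140 -0.977
outer loop
vertex -2.337 -2.023 1.682
vertex -3.141 -2.487 1.485
vertex -3.156 -1.547 1.617
endloop
endfacet
facet normal 0.480 0.854 0.200
outer loop
vertex -2.337 -2.023 1.682
vertex -3.156 -1.547 1.617
vertex -2.614 -2.268 3.392
endloop
endfacet
facet normal 0.481 0.854 0.200
outer loop
vertex -2.614 -2.268 3.392
vertex -3.156 -1.547 1.617
vertex -3.433 -1.792 3.328
endloop
endfacet
facet normal -0.158 -0.140 0.977
outer loop
vertex -2.614 -2.268 3.392
vertex -3.433 -1.792 3.328
vertex -3.419 -2.733 3.195
endloop
endfacet
facet normal 0.158 0.140 -0.977
outer loop
vertex -3.156 -1.547 1.617
vertex -3.141 -2.487 1.485
vertex -3.961 -2.012 1.42
endloop
endfacet
facet normal -0.507 0.861 0.041
outer loop
vertex -3.156 -1.547 1.617
vertex -3.961 -2.012 1.42
vertex -3.433 -1.792 3.328
endloop
endfacet
facet normal -0.507 0.861 0.041
outer loop
vertex -3.433 -1.792 3.328
vertex -3.961 -2.012 1.42
vertex -4.238 -2.257 3.131
endloop
endfacet
facet normal -0.158 -0.140 0.977
outer loop
vertex -3.433 -1.792 3.328
vertex -4.238 -2.257 3.131
vertex -3.419 -2.733 3.195
endloop
endfacet
facet normal 0.158 0.140 -0.977
outer loop
vertex -3.961 -2.012 1.42
vertex -3.141 -2.487 1.485
vertex -3.946 -2.952 1.288
endloop
endfacet
facet normal -0.987 0.007 -0.159
outer loop
vertex -3.961 -2.012 1.42
vertex -3.946 -2.952 1.288
vertex -4.238 -2.257 3.131
endloop
endfacet
facet normal -0.987 0.007 -0.159
outer loop
vertex -4.238 -2.257 3.131
vertex -3.946 -2.952 1.288
vertex -4.223 -3.197 2.998
endloop
endfacet
facet normal -0.158 -0.141 0.977
outer loop
vertex -4.238 -2.257 3.131
vertex -4.223 -3.197 2.998
vertex -3.419 -2.733 3.195
endloop
endfacet
facet normal 0.158 0.140 -0.977
outer loop
vertex -3.946 -2.952 1.288
vertex -3.141 -2.487 1.485
vertex -3.127 -3.428 1.352
endloop
endfacet
facet normal -0.481 -0.854 -0.200
outer loop
vertex -3.946 -2.952 1.288
vertex -3.127 -3.428 1.352
vertex -4.223 -3.197 2.998
endloop
endfacet
facet normal -0.480 -0.854 -0.200
outer loop
vertex -4.223 -3.197 2.998
vertex -3.127 -3.428 1.352
vertex -3.404 -3.673 3.063
endloop
endfacet
facet normal -0.159 -0.140 0.977
outer loop
vertex -4.223 -3.197 2.998
vertex -3.404 -3.673 3.063
vertex -3.419 -2.733 3.195
endloop
endfacet
facet normal 0.158 0.140 -0.977
outer loop
vertex -3.127 -3.428 1.352
vertex -3.141 -2.487 1.485
vertex -2.322 -2.963 1.549
endloop
endfacet
facet normal 0.507 -0.861 -0.041
outer loop
vertex -3.127 -3.428 1.352
vertex -2.322 -2.963 1.549
vertex -3.404 -3.673 3.063
endloop
endfacet
facet normal 0.507 -0.861 -0.041
outer loop
vertex -3.404 -3.673 3.063
vertex -2.322 -2.963 1.549
vertex -2.599 -3.208 3.26
endloop
endfacet
facet normal -0.158 -0.140 0.977
outer loop
vertex -3.404 -3.673 3.063
vertex -2.599 -3.208 3.26
vertex -3.419 -2.733 3.195
endloop
endfacet

endsolid


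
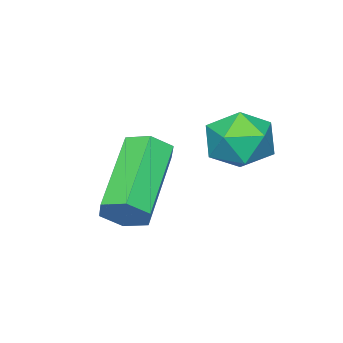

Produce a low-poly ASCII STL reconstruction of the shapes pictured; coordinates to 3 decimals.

solid 
facet normal -0.268 0.536 0.800
outer loop
vertex 2.813 1.733 -2.504
vertex 2.197 1.413 -2.496
vertex 2.73 1.148 -2.14
endloop
endfacet
facet normal 0.438 0.429 0.790
outer loop
vertex 2.813 1.733 -2.504
vertex 2.73 1.148 -2.14
vertex 3.307 1.246 -2.513
endloop
endfacet
facet normal 0.692 0.699 0.178
outer loop
vertex 2.813 1.733 -2.504
vertex 3.307 1.246 -2.513
vertex 3.13 1.571 -3.1
endloop
endfacet
facet normal 0.144 0.972 -0.187
outer loop
vertex 2.813 1.733 -2.504
vertex 3.13 1.571 -3.1
vertex 2.444 1.675 -3.089
endloop
endfacet
facet normal -0.450 0.871 0.197
outer loop
vertex 2.813 1.733 -2.504
vertex 2.444 1.675 -3.089
vertex 2.197 1.413 -2.496
endloop
endfacet
facet normal 0.554 -0.275 0.785
outer loop
vertex 3.307 1.246 -2.513
vertex 2.73 1.148 -2.14
vertex 2.996 0.625 -2.511
endloop
endfacet
facet normal -0.587 -0.102 0.803
outer loop
vertex 2.73 1.148 -2.14
vertex 2.197 1.413 -2.496
vertex 2.31 0.729 -2.5
endloop
endfacet
facet normal -0.881 0.441 -0.172
outer loop
vertex 2.197 1.413 -2.496
vertex 2.444 1.675 -3.089
vertex 2.133 1.054 -3.087
endloop
endfacet
facet normal 0.079 0.603 -0.794
outer loop
vertex 2.444 1.675 -3.089
vertex 3.13 1.571 -3.1
vertex 2.71 1.152 -3.46
endloop
endfacet
facet normal 0.966 0.161 -0.202
outer loop
vertex 3.13 1.571 -3.1
vertex 3.307 1.246 -2.513
vertex 3.243 0.887 -3.104
endloop
endfacet
facet normal -0.144 -0.972 0.187
outer loop
vertex 2.627 0.567 -3.096
vertex 2.996 0.625 -2.511
vertex 2.31 0.729 -2.5
endloop
endfacet
facet normal -0.692 -0.699 -0.178
outer loop
vertex 2.627 0.567 -3.096
vertex 2.31 0.729 -2.5
vertex 2.133 1.054 -3.087
endloop
endfacet
facet normal -0.438 -0.429 -0.790
outer loop
vertex 2.627 0.567 -3.096
vertex 2.133 1.054 -3.087
vertex 2.71 1.152 -3.46
endloop
endfacet
facet normal 0.268 -0.536 -0.800
outer loop
vertex 2.627 0.567 -3.096
vertex 2.71 1.152 -3.46
vertex 3.243 0.887 -3.104
endloop
endfacet
facet normal 0.450 -0.871 -0.197
outer loop
vertex 2.627 0.567 -3.096
vertex 3.243 0.887 -3.104
vertex 2.996 0.625 -2.511
endloop
endfacet
facet normal -0.079 -0.603 0.794
outer loop
vertex 2.31 0.729 -2.5
vertex 2.996 0.625 -2.511
vertex 2.73 1.148 -2.14
endloop
endfacet
facet normal -0.966 -0.161 0.202
outer loop
vertex 2.133 1.054 -3.087
vertex 2.31 0.729 -2.5
vertex 2.197 1.413 -2.496
endloop
endfacet
facet normal -0.554 0.275 -0.785
outer loop
vertex 2.71 1.152 -3.46
vertex 2.133 1.054 -3.087
vertex 2.444 1.675 -3.089
endloop
endfacet
facet normal 0.587 0.102 -0.803
outer loop
vertex 3.243 0.887 -3.104
vertex 2.71 1.152 -3.46
vertex 3.13 1.571 -3.1
endloop
endfacet
facet normal 0.881 -0.441 0.172
outer loop
vertex 2.996 0.625 -2.511
vertex 3.243 0.887 -3.104
vertex 3.307 1.246 -2.513
endloop
endfacet
facet normal 0.776 0.348 -0.526
outer loop
vertex 4.66 -0.316 -4.078
vertex 4.347 -0.052 -4.365
vertex 4.537 0.151 -3.95
endloop
endfacet
facet normal 0.581 -0.069 0.811
outer loop
vertex 4.66 -0.316 -4.078
vertex 4.537 0.151 -3.95
vertex 3.286 -0.931 -3.147
endloop
endfacet
facet normal 0.581 -0.069 0.811
outer loop
vertex 3.286 -0.931 -3.147
vertex 4.537 0.151 -3.95
vertex 3.163 -0.464 -3.019
endloop
endfacet
facet normal -0.776 -0.348 0.525
outer loop
vertex 3.286 -0.931 -3.147
vertex 3.163 -0.464 -3.019
vertex 2.973 -0.668 -3.435
endloop
endfacet
facet normal 0.776 0.348 -0.526
outer loop
vertex 4.537 0.151 -3.95
vertex 4.347 -0.052 -4.365
vertex 4.224 0.415 -4.237
endloop
endfacet
facet normal 0.078 0.775 0.627
outer loop
vertex 4.537 0.151 -3.95
vertex 4.224 0.415 -4.237
vertex 3.163 -0.464 -3.019
endloop
endfacet
facet normal 0.077 0.775 0.627
outer loop
vertex 3.163 -0.464 -3.019
vertex 4.224 0.415 -4.237
vertex 2.85 -0.2 -3.307
endloop
endfacet
facet normal -0.777 -0.348 0.525
outer loop
vertex 3.163 -0.464 -3.019
vertex 2.85 -0.2 -3.307
vertex 2.973 -0.668 -3.435
endloop
endfacet
facet normal 0.776 0.348 -0.525
outer loop
vertex 4.224 0.415 -4.237
vertex 4.347 -0.052 -4.365
vertex 4.034 0.211 -4.653
endloop
endfacet
facet normal -0.503 0.844 -0.184
outer loop
vertex 4.224 0.415 -4.237
vertex 4.034 0.211 -4.653
vertex 2.85 -0.2 -3.307
endloop
endfacet
facet normal -0.503 0.844 -0.185
outer loop
vertex 2.85 -0.2 -3.307
vertex 4.034 0.211 -4.653
vertex 2.66 -0.404 -3.722
endloop
endfacet
facet normal -0.776 -0.348 0.526
outer loop
vertex 2.85 -0.2 -3.307
vertex 2.66 -0.404 -3.722
vertex 2.973 -0.668 -3.435
endloop
endfacet
facet normal 0.776 0.348 -0.525
outer loop
vertex 4.034 0.211 -4.653
vertex 4.347 -0.052 -4.365
vertex 4.157 -0.256 -4.781
endloop
endfacet
facet normal -0.581 0.069 -0.811
outer loop
vertex 4.034 0.211 -4.653
vertex 4.157 -0.256 -4.781
vertex 2.66 -0.404 -3.722
endloop
endfacet
facet normal -0.581 0.069 -0.811
outer loop
vertex 2.66 -0.404 -3.722
vertex 4.157 -0.256 -4.781
vertex 2.783 -0.871 -3.85
endloop
endfacet
facet normal -0.776 -0.348 0.526
outer loop
vertex 2.66 -0.404 -3.722
vertex 2.783 -0.871 -3.85
vertex 2.973 -0.668 -3.435
endloop
endfacet
facet normal 0.777 0.348 -0.525
outer loop
vertex 4.157 -0.256 -4.781
vertex 4.347 -0.052 -4.365
vertex 4.47 -0.52 -4.493
endloop
endfacet
facet normal -0.077 -0.775 -0.627
outer loop
vertex 4.157 -0.256 -4.781
vertex 4.47 -0.52 -4.493
vertex 2.783 -0.871 -3.85
endloop
endfacet
facet normal -0.078 -0.775 -0.628
outer loop
vertex 2.783 -0.871 -3.85
vertex 4.47 -0.52 -4.493
vertex 3.096 -1.135 -3.563
endloop
endfacet
facet normal -0.776 -0.348 0.526
outer loop
vertex 2.783 -0.871 -3.85
vertex 3.096 -1.135 -3.563
vertex 2.973 -0.668 -3.435
endloop
endfacet
facet normal 0.776 0.348 -0.526
outer loop
vertex 4.47 -0.52 -4.493
vertex 4.347 -0.052 -4.365
vertex 4.66 -0.316 -4.078
endloop
endfacet
facet normal 0.503 -0.844 0.185
outer loop
vertex 4.47 -0.52 -4.493
vertex 4.66 -0.316 -4.078
vertex 3.096 -1.135 -3.563
endloop
endfacet
facet normal 0.503 -0.844 0.184
outer loop
vertex 3.096 -1.135 -3.563
vertex 4.66 -0.316 -4.078
vertex 3.286 -0.931 -3.147
endloop
endfacet
facet normal -0.776 -0.348 0.525
outer loop
vertex 3.096 -1.135 -3.563
vertex 3.286 -0.931 -3.147
vertex 2.973 -0.668 -3.435
endloop
endfacet

endsolid
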